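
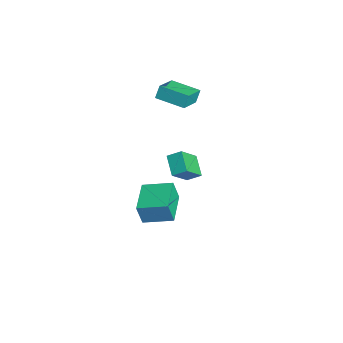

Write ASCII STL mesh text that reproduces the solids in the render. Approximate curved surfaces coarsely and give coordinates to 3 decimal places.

solid 
facet normal -0.663 -0.737 0.132
outer loop
vertex -2.92 -0.609 4.221
vertex -4.105 0.349 3.615
vertex -2.756 -0.895 3.448
endloop
endfacet
facet normal 0.723 -0.584 0.369
outer loop
vertex -1.635 0.351 3.225
vertex -2.92 -0.609 4.221
vertex -2.756 -0.895 3.448
endloop
endfacet
facet normal -0.663 -0.737 0.131
outer loop
vertex -2.756 -0.895 3.448
vertex -4.105 0.349 3.615
vertex -3.941 0.064 2.842
endloop
endfacet
facet normal 0.195 -0.340 -0.920
outer loop
vertex -3.941 0.064 2.842
vertex -1.635 0.351 3.225
vertex -2.756 -0.895 3.448
endloop
endfacet
facet normal -0.195 0.340 0.920
outer loop
vertex -2.92 -0.609 4.221
vertex -2.984 1.595 3.392
vertex -4.105 0.349 3.615
endloop
endfacet
facet normal 0.723 -0.585 0.369
outer loop
vertex -1.799 0.636 3.998
vertex -2.92 -0.609 4.221
vertex -1.635 0.351 3.225
endloop
endfacet
facet normal -0.195 0.340 0.920
outer loop
vertex -1.799 0.636 3.998
vertex -2.984 1.595 3.392
vertex -2.92 -0.609 4.221
endloop
endfacet
facet normal -0.723 0.584 -0.369
outer loop
vertex -4.105 0.349 3.615
vertex -2.984 1.595 3.392
vertex -3.941 0.064 2.842
endloop
endfacet
facet normal 0.195 -0.340 -0.920
outer loop
vertex -2.82 1.309 2.619
vertex -1.635 0.351 3.225
vertex -3.941 0.064 2.842
endloop
endfacet
facet normal -0.722 0.584 -0.369
outer loop
vertex -3.941 0.064 2.842
vertex -2.984 1.595 3.392
vertex -2.82 1.309 2.619
endloop
endfacet
facet normal 0.663 0.737 -0.131
outer loop
vertex -2.82 1.309 2.619
vertex -1.799 0.636 3.998
vertex -1.635 0.351 3.225
endloop
endfacet
facet normal 0.663 0.737 -0.132
outer loop
vertex -2.984 1.595 3.392
vertex -1.799 0.636 3.998
vertex -2.82 1.309 2.619
endloop
endfacet
facet normal -0.411 0.600 -0.686
outer loop
vertex 2.271 -0.084 2.551
vertex 3.336 -0.102 1.897
vertex 1.999 -0.756 2.126
endloop
endfacet
facet normal -0.852 0.014 0.523
outer loop
vertex 2.644 -1.698 3.203
vertex 2.271 -0.084 2.551
vertex 1.999 -0.756 2.126
endloop
endfacet
facet normal -0.411 0.601 -0.686
outer loop
vertex 1.999 -0.756 2.126
vertex 3.336 -0.102 1.897
vertex 3.063 -0.774 1.472
endloop
endfacet
facet normal -0.324 -0.800 -0.505
outer loop
vertex 3.063 -0.774 1.472
vertex 2.644 -1.698 3.203
vertex 1.999 -0.756 2.126
endloop
endfacet
facet normal 0.324 0.800 0.505
outer loop
vertex 2.271 -0.084 2.551
vertex 3.981 -1.044 2.974
vertex 3.336 -0.102 1.897
endloop
endfacet
facet normal -0.852 0.015 0.524
outer loop
vertex 2.917 -1.026 3.628
vertex 2.271 -0.084 2.551
vertex 2.644 -1.698 3.203
endloop
endfacet
facet normal 0.324 0.800 0.505
outer loop
vertex 2.917 -1.026 3.628
vertex 3.981 -1.044 2.974
vertex 2.271 -0.084 2.551
endloop
endfacet
facet normal 0.852 -0.015 -0.523
outer loop
vertex 3.336 -0.102 1.897
vertex 3.981 -1.044 2.974
vertex 3.063 -0.774 1.472
endloop
endfacet
facet normal -0.324 -0.800 -0.505
outer loop
vertex 3.709 -1.716 2.549
vertex 2.644 -1.698 3.203
vertex 3.063 -0.774 1.472
endloop
endfacet
facet normal 0.852 -0.014 -0.523
outer loop
vertex 3.063 -0.774 1.472
vertex 3.981 -1.044 2.974
vertex 3.709 -1.716 2.549
endloop
endfacet
facet normal 0.411 -0.601 0.686
outer loop
vertex 3.709 -1.716 2.549
vertex 2.917 -1.026 3.628
vertex 2.644 -1.698 3.203
endloop
endfacet
facet normal 0.411 -0.600 0.686
outer loop
vertex 3.981 -1.044 2.974
vertex 2.917 -1.026 3.628
vertex 3.709 -1.716 2.549
endloop
endfacet
facet normal -0.919 0.380 0.105
outer loop
vertex -2.09 -1.816 -2.925
vertex -1.417 -0.294 -2.533
vertex -2.098 -1.491 -4.174
endloop
endfacet
facet normal -0.394 -0.890 -0.229
outer loop
vertex -0.223 -2.266 -4.387
vertex -2.09 -1.816 -2.925
vertex -2.098 -1.491 -4.174
endloop
endfacet
facet normal -0.919 0.380 0.104
outer loop
vertex -2.098 -1.491 -4.174
vertex -1.417 -0.294 -2.533
vertex -1.424 0.031 -3.781
endloop
endfacet
facet normal -0.006 0.252 -0.968
outer loop
vertex -1.424 0.031 -3.781
vertex -0.223 -2.266 -4.387
vertex -2.098 -1.491 -4.174
endloop
endfacet
facet normal 0.006 -0.252 0.968
outer loop
vertex -2.09 -1.816 -2.925
vertex 0.458 -1.069 -2.746
vertex -1.417 -0.294 -2.533
endloop
endfacet
facet normal -0.394 -0.890 -0.230
outer loop
vertex -0.216 -2.591 -3.139
vertex -2.09 -1.816 -2.925
vertex -0.223 -2.266 -4.387
endloop
endfacet
facet normal 0.006 -0.253 0.968
outer loop
vertex -0.216 -2.591 -3.139
vertex 0.458 -1.069 -2.746
vertex -2.09 -1.816 -2.925
endloop
endfacet
facet normal 0.394 0.890 0.230
outer loop
vertex -1.417 -0.294 -2.533
vertex 0.458 -1.069 -2.746
vertex -1.424 0.031 -3.781
endloop
endfacet
facet normal -0.006 0.252 -0.968
outer loop
vertex 0.45 -0.744 -3.995
vertex -0.223 -2.266 -4.387
vertex -1.424 0.031 -3.781
endloop
endfacet
facet normal 0.394 0.890 0.229
outer loop
vertex -1.424 0.031 -3.781
vertex 0.458 -1.069 -2.746
vertex 0.45 -0.744 -3.995
endloop
endfacet
facet normal 0.919 -0.380 -0.104
outer loop
vertex 0.45 -0.744 -3.995
vertex -0.216 -2.591 -3.139
vertex -0.223 -2.266 -4.387
endloop
endfacet
facet normal 0.919 -0.380 -0.105
outer loop
vertex 0.458 -1.069 -2.746
vertex -0.216 -2.591 -3.139
vertex 0.45 -0.744 -3.995
endloop
endfacet

endsolid


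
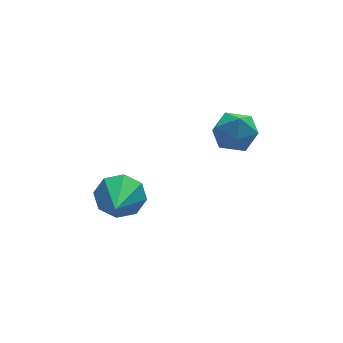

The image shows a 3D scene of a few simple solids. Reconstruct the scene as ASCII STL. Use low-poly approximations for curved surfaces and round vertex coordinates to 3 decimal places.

solid 
facet normal 0.334 0.834 -0.439
outer loop
vertex -1.465 -0.286 -1.378
vertex -1.829 0.165 -0.798
vertex -1.089 -0.178 -0.887
endloop
endfacet
facet normal 0.548 -0.801 -0.243
outer loop
vertex -1.465 -0.286 -1.378
vertex -1.089 -0.178 -0.887
vertex -2.451 -1.385 0.018
endloop
endfacet
facet normal 0.334 0.834 -0.439
outer loop
vertex -1.089 -0.178 -0.887
vertex -1.829 0.165 -0.798
vertex -1.147 0.131 -0.344
endloop
endfacet
facet normal 0.742 -0.545 0.390
outer loop
vertex -1.089 -0.178 -0.887
vertex -1.147 0.131 -0.344
vertex -2.451 -1.385 0.018
endloop
endfacet
facet normal 0.335 0.833 -0.440
outer loop
vertex -1.147 0.131 -0.344
vertex -1.829 0.165 -0.798
vertex -1.604 0.461 -0.067
endloop
endfacet
facet normal 0.428 -0.155 0.891
outer loop
vertex -1.147 0.131 -0.344
vertex -1.604 0.461 -0.067
vertex -2.451 -1.385 0.018
endloop
endfacet
facet normal 0.334 0.833 -0.440
outer loop
vertex -1.604 0.461 -0.067
vertex -1.829 0.165 -0.798
vertex -2.193 0.617 -0.219
endloop
endfacet
facet normal -0.212 0.142 0.967
outer loop
vertex -1.604 0.461 -0.067
vertex -2.193 0.617 -0.219
vertex -2.451 -1.385 0.018
endloop
endfacet
facet normal 0.336 0.833 -0.440
outer loop
vertex -2.193 0.617 -0.219
vertex -1.829 0.165 -0.798
vertex -2.568 0.509 -0.71
endloop
endfacet
facet normal -0.801 0.171 0.574
outer loop
vertex -2.193 0.617 -0.219
vertex -2.568 0.509 -0.71
vertex -2.451 -1.385 0.018
endloop
endfacet
facet normal 0.335 0.833 -0.440
outer loop
vertex -2.568 0.509 -0.71
vertex -1.829 0.165 -0.798
vertex -2.51 0.199 -1.253
endloop
endfacet
facet normal -0.995 -0.084 -0.058
outer loop
vertex -2.568 0.509 -0.71
vertex -2.51 0.199 -1.253
vertex -2.451 -1.385 0.018
endloop
endfacet
facet normal 0.335 0.834 -0.439
outer loop
vertex -2.51 0.199 -1.253
vertex -1.829 0.165 -0.798
vertex -2.053 -0.13 -1.53
endloop
endfacet
facet normal -0.680 -0.474 -0.559
outer loop
vertex -2.51 0.199 -1.253
vertex -2.053 -0.13 -1.53
vertex -2.451 -1.385 0.018
endloop
endfacet
facet normal 0.335 0.834 -0.439
outer loop
vertex -2.053 -0.13 -1.53
vertex -1.829 0.165 -0.798
vertex -1.465 -0.286 -1.378
endloop
endfacet
facet normal -0.040 -0.771 -0.635
outer loop
vertex -2.053 -0.13 -1.53
vertex -1.465 -0.286 -1.378
vertex -2.451 -1.385 0.018
endloop
endfacet
facet normal -0.242 0.967 0.076
outer loop
vertex 1.413 -0.861 2.528
vertex 0.659 -1.052 2.554
vertex 1.07 -1.001 3.212
endloop
endfacet
facet normal 0.395 0.841 0.370
outer loop
vertex 1.413 -0.861 2.528
vertex 1.07 -1.001 3.212
vertex 1.785 -1.275 3.072
endloop
endfacet
facet normal 0.818 0.560 -0.133
outer loop
vertex 1.413 -0.861 2.528
vertex 1.785 -1.275 3.072
vertex 1.815 -1.496 2.327
endloop
endfacet
facet normal 0.442 0.513 -0.736
outer loop
vertex 1.413 -0.861 2.528
vertex 1.815 -1.496 2.327
vertex 1.12 -1.358 2.006
endloop
endfacet
facet normal -0.215 0.765 -0.608
outer loop
vertex 1.413 -0.861 2.528
vertex 1.12 -1.358 2.006
vertex 0.659 -1.052 2.554
endloop
endfacet
facet normal 0.308 0.353 0.883
outer loop
vertex 1.785 -1.275 3.072
vertex 1.07 -1.001 3.212
vertex 1.26 -1.722 3.434
endloop
endfacet
facet normal -0.723 0.557 0.408
outer loop
vertex 1.07 -1.001 3.212
vertex 0.659 -1.052 2.554
vertex 0.565 -1.584 3.113
endloop
endfacet
facet normal -0.678 0.230 -0.699
outer loop
vertex 0.659 -1.052 2.554
vertex 1.12 -1.358 2.006
vertex 0.595 -1.805 2.368
endloop
endfacet
facet normal 0.383 -0.178 -0.906
outer loop
vertex 1.12 -1.358 2.006
vertex 1.815 -1.496 2.327
vertex 1.31 -2.079 2.228
endloop
endfacet
facet normal 0.992 -0.102 0.070
outer loop
vertex 1.815 -1.496 2.327
vertex 1.785 -1.275 3.072
vertex 1.721 -2.028 2.886
endloop
endfacet
facet normal -0.442 -0.513 0.736
outer loop
vertex 0.967 -2.219 2.912
vertex 1.26 -1.722 3.434
vertex 0.565 -1.584 3.113
endloop
endfacet
facet normal -0.818 -0.560 0.133
outer loop
vertex 0.967 -2.219 2.912
vertex 0.565 -1.584 3.113
vertex 0.595 -1.805 2.368
endloop
endfacet
facet normal -0.395 -0.841 -0.370
outer loop
vertex 0.967 -2.219 2.912
vertex 0.595 -1.805 2.368
vertex 1.31 -2.079 2.228
endloop
endfacet
facet normal 0.242 -0.967 -0.076
outer loop
vertex 0.967 -2.219 2.912
vertex 1.31 -2.079 2.228
vertex 1.721 -2.028 2.886
endloop
endfacet
facet normal 0.215 -0.765 0.608
outer loop
vertex 0.967 -2.219 2.912
vertex 1.721 -2.028 2.886
vertex 1.26 -1.722 3.434
endloop
endfacet
facet normal -0.383 0.178 0.906
outer loop
vertex 0.565 -1.584 3.113
vertex 1.26 -1.722 3.434
vertex 1.07 -1.001 3.212
endloop
endfacet
facet normal -0.992 0.102 -0.070
outer loop
vertex 0.595 -1.805 2.368
vertex 0.565 -1.584 3.113
vertex 0.659 -1.052 2.554
endloop
endfacet
facet normal -0.308 -0.353 -0.883
outer loop
vertex 1.31 -2.079 2.228
vertex 0.595 -1.805 2.368
vertex 1.12 -1.358 2.006
endloop
endfacet
facet normal 0.723 -0.557 -0.408
outer loop
vertex 1.721 -2.028 2.886
vertex 1.31 -2.079 2.228
vertex 1.815 -1.496 2.327
endloop
endfacet
facet normal 0.678 -0.230 0.699
outer loop
vertex 1.26 -1.722 3.434
vertex 1.721 -2.028 2.886
vertex 1.785 -1.275 3.072
endloop
endfacet

endsolid


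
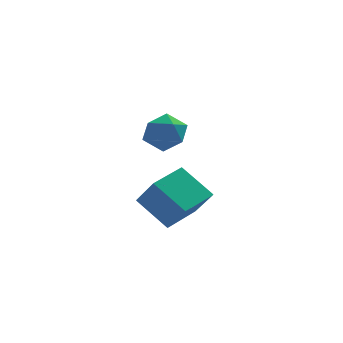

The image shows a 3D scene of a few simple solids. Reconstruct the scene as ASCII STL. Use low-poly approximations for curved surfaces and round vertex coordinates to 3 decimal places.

solid 
facet normal -0.352 0.502 -0.790
outer loop
vertex -0.145 2.808 -2.949
vertex 1.186 4.102 -2.72
vertex 1.047 1.791 -4.126
endloop
endfacet
facet normal -0.711 -0.692 -0.122
outer loop
vertex 1.674 0.898 -2.72
vertex -0.145 2.808 -2.949
vertex 1.047 1.791 -4.126
endloop
endfacet
facet normal -0.352 0.502 -0.790
outer loop
vertex 1.047 1.791 -4.126
vertex 1.186 4.102 -2.72
vertex 2.378 3.085 -3.897
endloop
endfacet
facet normal 0.608 -0.519 -0.601
outer loop
vertex 2.378 3.085 -3.897
vertex 1.674 0.898 -2.72
vertex 1.047 1.791 -4.126
endloop
endfacet
facet normal -0.608 0.519 0.601
outer loop
vertex -0.145 2.808 -2.949
vertex 1.813 3.209 -1.314
vertex 1.186 4.102 -2.72
endloop
endfacet
facet normal -0.711 -0.692 -0.122
outer loop
vertex 0.482 1.915 -1.543
vertex -0.145 2.808 -2.949
vertex 1.674 0.898 -2.72
endloop
endfacet
facet normal -0.608 0.519 0.601
outer loop
vertex 0.482 1.915 -1.543
vertex 1.813 3.209 -1.314
vertex -0.145 2.808 -2.949
endloop
endfacet
facet normal 0.711 0.692 0.122
outer loop
vertex 1.186 4.102 -2.72
vertex 1.813 3.209 -1.314
vertex 2.378 3.085 -3.897
endloop
endfacet
facet normal 0.608 -0.519 -0.601
outer loop
vertex 3.005 2.192 -2.491
vertex 1.674 0.898 -2.72
vertex 2.378 3.085 -3.897
endloop
endfacet
facet normal 0.711 0.692 0.122
outer loop
vertex 2.378 3.085 -3.897
vertex 1.813 3.209 -1.314
vertex 3.005 2.192 -2.491
endloop
endfacet
facet normal 0.352 -0.502 0.790
outer loop
vertex 3.005 2.192 -2.491
vertex 0.482 1.915 -1.543
vertex 1.674 0.898 -2.72
endloop
endfacet
facet normal 0.352 -0.502 0.790
outer loop
vertex 1.813 3.209 -1.314
vertex 0.482 1.915 -1.543
vertex 3.005 2.192 -2.491
endloop
endfacet
facet normal -0.503 0.392 0.770
outer loop
vertex 0.232 1.557 2.099
vertex 0.166 0.633 2.526
vertex 0.96 1.237 2.737
endloop
endfacet
facet normal -0.049 0.869 0.492
outer loop
vertex 0.232 1.557 2.099
vertex 0.96 1.237 2.737
vertex 1.212 1.735 1.883
endloop
endfacet
facet normal -0.217 0.956 -0.196
outer loop
vertex 0.232 1.557 2.099
vertex 1.212 1.735 1.883
vertex 0.574 1.439 1.145
endloop
endfacet
facet normal -0.773 0.534 -0.343
outer loop
vertex 0.232 1.557 2.099
vertex 0.574 1.439 1.145
vertex -0.073 0.758 1.543
endloop
endfacet
facet normal -0.949 0.185 0.254
outer loop
vertex 0.232 1.557 2.099
vertex -0.073 0.758 1.543
vertex 0.166 0.633 2.526
endloop
endfacet
facet normal 0.608 0.595 0.526
outer loop
vertex 1.212 1.735 1.883
vertex 0.96 1.237 2.737
vertex 1.753 0.922 2.177
endloop
endfacet
facet normal -0.125 -0.177 0.976
outer loop
vertex 0.96 1.237 2.737
vertex 0.166 0.633 2.526
vertex 1.106 0.241 2.575
endloop
endfacet
facet normal -0.847 -0.513 0.141
outer loop
vertex 0.166 0.633 2.526
vertex -0.073 0.758 1.543
vertex 0.468 -0.055 1.837
endloop
endfacet
facet normal -0.562 0.052 -0.825
outer loop
vertex -0.073 0.758 1.543
vertex 0.574 1.439 1.145
vertex 0.72 0.443 0.983
endloop
endfacet
facet normal 0.337 0.736 -0.587
outer loop
vertex 0.574 1.439 1.145
vertex 1.212 1.735 1.883
vertex 1.514 1.047 1.194
endloop
endfacet
facet normal 0.773 -0.534 0.343
outer loop
vertex 1.448 0.123 1.621
vertex 1.753 0.922 2.177
vertex 1.106 0.241 2.575
endloop
endfacet
facet normal 0.217 -0.956 0.196
outer loop
vertex 1.448 0.123 1.621
vertex 1.106 0.241 2.575
vertex 0.468 -0.055 1.837
endloop
endfacet
facet normal 0.049 -0.869 -0.492
outer loop
vertex 1.448 0.123 1.621
vertex 0.468 -0.055 1.837
vertex 0.72 0.443 0.983
endloop
endfacet
facet normal 0.503 -0.392 -0.770
outer loop
vertex 1.448 0.123 1.621
vertex 0.72 0.443 0.983
vertex 1.514 1.047 1.194
endloop
endfacet
facet normal 0.949 -0.185 -0.254
outer loop
vertex 1.448 0.123 1.621
vertex 1.514 1.047 1.194
vertex 1.753 0.922 2.177
endloop
endfacet
facet normal 0.562 -0.052 0.825
outer loop
vertex 1.106 0.241 2.575
vertex 1.753 0.922 2.177
vertex 0.96 1.237 2.737
endloop
endfacet
facet normal -0.337 -0.736 0.587
outer loop
vertex 0.468 -0.055 1.837
vertex 1.106 0.241 2.575
vertex 0.166 0.633 2.526
endloop
endfacet
facet normal -0.608 -0.595 -0.526
outer loop
vertex 0.72 0.443 0.983
vertex 0.468 -0.055 1.837
vertex -0.073 0.758 1.543
endloop
endfacet
facet normal 0.125 0.177 -0.976
outer loop
vertex 1.514 1.047 1.194
vertex 0.72 0.443 0.983
vertex 0.574 1.439 1.145
endloop
endfacet
facet normal 0.847 0.513 -0.141
outer loop
vertex 1.753 0.922 2.177
vertex 1.514 1.047 1.194
vertex 1.212 1.735 1.883
endloop
endfacet

endsolid


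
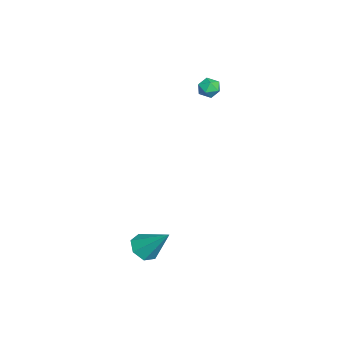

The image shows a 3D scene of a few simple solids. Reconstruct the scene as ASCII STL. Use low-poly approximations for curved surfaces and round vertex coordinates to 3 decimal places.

solid 
facet normal -0.751 0.375 0.544
outer loop
vertex -3.475 0.587 2.128
vertex -3.238 0.313 2.644
vertex -3.06 0.897 2.487
endloop
endfacet
facet normal -0.596 0.803 -0.005
outer loop
vertex -3.475 0.587 2.128
vertex -3.06 0.897 2.487
vertex -3.016 0.926 1.858
endloop
endfacet
facet normal -0.672 0.427 -0.606
outer loop
vertex -3.475 0.587 2.128
vertex -3.016 0.926 1.858
vertex -3.168 0.359 1.627
endloop
endfacet
facet normal -0.873 -0.233 -0.429
outer loop
vertex -3.475 0.587 2.128
vertex -3.168 0.359 1.627
vertex -3.305 -0.02 2.112
endloop
endfacet
facet normal -0.922 -0.266 0.282
outer loop
vertex -3.475 0.587 2.128
vertex -3.305 -0.02 2.112
vertex -3.238 0.313 2.644
endloop
endfacet
facet normal 0.091 0.994 0.052
outer loop
vertex -3.016 0.926 1.858
vertex -3.06 0.897 2.487
vertex -2.495 0.86 2.208
endloop
endfacet
facet normal -0.160 0.301 0.940
outer loop
vertex -3.06 0.897 2.487
vertex -3.238 0.313 2.644
vertex -2.632 0.481 2.693
endloop
endfacet
facet normal -0.440 -0.735 0.516
outer loop
vertex -3.238 0.313 2.644
vertex -3.305 -0.02 2.112
vertex -2.784 -0.086 2.462
endloop
endfacet
facet normal -0.359 -0.684 -0.636
outer loop
vertex -3.305 -0.02 2.112
vertex -3.168 0.359 1.627
vertex -2.74 -0.057 1.833
endloop
endfacet
facet normal -0.032 0.384 -0.923
outer loop
vertex -3.168 0.359 1.627
vertex -3.016 0.926 1.858
vertex -2.562 0.527 1.676
endloop
endfacet
facet normal 0.873 0.233 0.429
outer loop
vertex -2.325 0.253 2.192
vertex -2.495 0.86 2.208
vertex -2.632 0.481 2.693
endloop
endfacet
facet normal 0.672 -0.427 0.606
outer loop
vertex -2.325 0.253 2.192
vertex -2.632 0.481 2.693
vertex -2.784 -0.086 2.462
endloop
endfacet
facet normal 0.596 -0.803 0.005
outer loop
vertex -2.325 0.253 2.192
vertex -2.784 -0.086 2.462
vertex -2.74 -0.057 1.833
endloop
endfacet
facet normal 0.751 -0.375 -0.544
outer loop
vertex -2.325 0.253 2.192
vertex -2.74 -0.057 1.833
vertex -2.562 0.527 1.676
endloop
endfacet
facet normal 0.922 0.266 -0.282
outer loop
vertex -2.325 0.253 2.192
vertex -2.562 0.527 1.676
vertex -2.495 0.86 2.208
endloop
endfacet
facet normal 0.359 0.684 0.636
outer loop
vertex -2.632 0.481 2.693
vertex -2.495 0.86 2.208
vertex -3.06 0.897 2.487
endloop
endfacet
facet normal 0.032 -0.384 0.923
outer loop
vertex -2.784 -0.086 2.462
vertex -2.632 0.481 2.693
vertex -3.238 0.313 2.644
endloop
endfacet
facet normal -0.091 -0.994 -0.052
outer loop
vertex -2.74 -0.057 1.833
vertex -2.784 -0.086 2.462
vertex -3.305 -0.02 2.112
endloop
endfacet
facet normal 0.160 -0.301 -0.940
outer loop
vertex -2.562 0.527 1.676
vertex -2.74 -0.057 1.833
vertex -3.168 0.359 1.627
endloop
endfacet
facet normal 0.440 0.735 -0.516
outer loop
vertex -2.495 0.86 2.208
vertex -2.562 0.527 1.676
vertex -3.016 0.926 1.858
endloop
endfacet
facet normal -0.313 -0.611 -0.727
outer loop
vertex 4.079 -2.955 -4.368
vertex 3.467 -2.462 -4.519
vertex 4.201 -2.459 -4.838
endloop
endfacet
facet normal 0.983 -0.097 0.153
outer loop
vertex 4.079 -2.955 -4.368
vertex 4.201 -2.459 -4.838
vertex 4.053 -1.318 -3.161
endloop
endfacet
facet normal -0.313 -0.612 -0.727
outer loop
vertex 4.201 -2.459 -4.838
vertex 3.467 -2.462 -4.519
vertex 3.77 -1.965 -5.068
endloop
endfacet
facet normal 0.784 0.544 -0.301
outer loop
vertex 4.201 -2.459 -4.838
vertex 3.77 -1.965 -5.068
vertex 4.053 -1.318 -3.161
endloop
endfacet
facet normal -0.312 -0.612 -0.726
outer loop
vertex 3.77 -1.965 -5.068
vertex 3.467 -2.462 -4.519
vertex 3.111 -1.846 -4.885
endloop
endfacet
facet normal 0.078 0.941 -0.331
outer loop
vertex 3.77 -1.965 -5.068
vertex 3.111 -1.846 -4.885
vertex 4.053 -1.318 -3.161
endloop
endfacet
facet normal -0.313 -0.612 -0.726
outer loop
vertex 3.111 -1.846 -4.885
vertex 3.467 -2.462 -4.519
vertex 2.72 -2.19 -4.426
endloop
endfacet
facet normal -0.600 0.795 0.085
outer loop
vertex 3.111 -1.846 -4.885
vertex 2.72 -2.19 -4.426
vertex 4.053 -1.318 -3.161
endloop
endfacet
facet normal -0.313 -0.612 -0.727
outer loop
vertex 2.72 -2.19 -4.426
vertex 3.467 -2.462 -4.519
vertex 2.892 -2.739 -4.038
endloop
endfacet
facet normal -0.743 0.215 0.634
outer loop
vertex 2.72 -2.19 -4.426
vertex 2.892 -2.739 -4.038
vertex 4.053 -1.318 -3.161
endloop
endfacet
facet normal -0.313 -0.611 -0.727
outer loop
vertex 2.892 -2.739 -4.038
vertex 3.467 -2.462 -4.519
vertex 3.497 -3.08 -4.012
endloop
endfacet
facet normal -0.241 -0.359 0.902
outer loop
vertex 2.892 -2.739 -4.038
vertex 3.497 -3.08 -4.012
vertex 4.053 -1.318 -3.161
endloop
endfacet
facet normal -0.313 -0.611 -0.727
outer loop
vertex 3.497 -3.08 -4.012
vertex 3.467 -2.462 -4.519
vertex 4.079 -2.955 -4.368
endloop
endfacet
facet normal 0.528 -0.499 0.688
outer loop
vertex 3.497 -3.08 -4.012
vertex 4.079 -2.955 -4.368
vertex 4.053 -1.318 -3.161
endloop
endfacet

endsolid


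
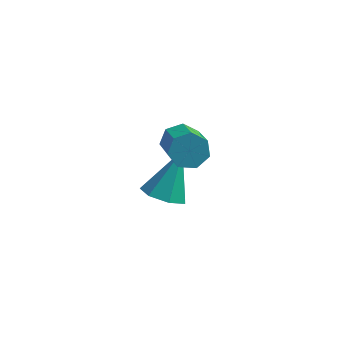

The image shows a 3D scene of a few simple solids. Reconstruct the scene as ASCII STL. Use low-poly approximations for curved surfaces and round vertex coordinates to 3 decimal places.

solid 
facet normal -0.185 -0.533 -0.825
outer loop
vertex 2.999 1.019 -4.295
vertex 2.113 1.264 -4.255
vertex 2.807 1.689 -4.685
endloop
endfacet
facet normal 0.955 0.295 0.036
outer loop
vertex 2.999 1.019 -4.295
vertex 2.807 1.689 -4.685
vertex 2.507 2.396 -2.505
endloop
endfacet
facet normal -0.185 -0.533 -0.826
outer loop
vertex 2.807 1.689 -4.685
vertex 2.113 1.264 -4.255
vertex 2.093 2.039 -4.751
endloop
endfacet
facet normal 0.446 0.868 -0.220
outer loop
vertex 2.807 1.689 -4.685
vertex 2.093 2.039 -4.751
vertex 2.507 2.396 -2.505
endloop
endfacet
facet normal -0.186 -0.533 -0.825
outer loop
vertex 2.093 2.039 -4.751
vertex 2.113 1.264 -4.255
vertex 1.394 1.806 -4.443
endloop
endfacet
facet normal -0.348 0.934 -0.084
outer loop
vertex 2.093 2.039 -4.751
vertex 1.394 1.806 -4.443
vertex 2.507 2.396 -2.505
endloop
endfacet
facet normal -0.186 -0.534 -0.825
outer loop
vertex 1.394 1.806 -4.443
vertex 2.113 1.264 -4.255
vertex 1.237 1.165 -3.993
endloop
endfacet
facet normal -0.829 0.443 0.341
outer loop
vertex 1.394 1.806 -4.443
vertex 1.237 1.165 -3.993
vertex 2.507 2.396 -2.505
endloop
endfacet
facet normal -0.186 -0.534 -0.825
outer loop
vertex 1.237 1.165 -3.993
vertex 2.113 1.264 -4.255
vertex 1.74 0.599 -3.74
endloop
endfacet
facet normal -0.635 -0.235 0.736
outer loop
vertex 1.237 1.165 -3.993
vertex 1.74 0.599 -3.74
vertex 2.507 2.396 -2.505
endloop
endfacet
facet normal -0.186 -0.534 -0.825
outer loop
vertex 1.74 0.599 -3.74
vertex 2.113 1.264 -4.255
vertex 2.525 0.534 -3.875
endloop
endfacet
facet normal 0.089 -0.590 0.803
outer loop
vertex 1.74 0.599 -3.74
vertex 2.525 0.534 -3.875
vertex 2.507 2.396 -2.505
endloop
endfacet
facet normal -0.185 -0.534 -0.825
outer loop
vertex 2.525 0.534 -3.875
vertex 2.113 1.264 -4.255
vertex 2.999 1.019 -4.295
endloop
endfacet
facet normal 0.796 -0.353 0.491
outer loop
vertex 2.525 0.534 -3.875
vertex 2.999 1.019 -4.295
vertex 2.507 2.396 -2.505
endloop
endfacet
facet normal -0.381 0.762 -0.523
outer loop
vertex 3.222 0.556 -1.015
vertex 2.885 0.819 -0.386
vertex 3.577 0.98 -0.656
endloop
endfacet
facet normal 0.751 -0.074 -0.656
outer loop
vertex 3.222 0.556 -1.015
vertex 3.577 0.98 -0.656
vertex 3.932 -0.861 -0.042
endloop
endfacet
facet normal 0.751 -0.074 -0.656
outer loop
vertex 3.932 -0.861 -0.042
vertex 3.577 0.98 -0.656
vertex 4.287 -0.437 0.317
endloop
endfacet
facet normal 0.382 -0.762 0.523
outer loop
vertex 3.932 -0.861 -0.042
vertex 4.287 -0.437 0.317
vertex 3.595 -0.599 0.586
endloop
endfacet
facet normal -0.381 0.762 -0.523
outer loop
vertex 3.577 0.98 -0.656
vertex 2.885 0.819 -0.386
vertex 3.411 1.283 -0.094
endloop
endfacet
facet normal 0.889 0.457 0.016
outer loop
vertex 3.577 0.98 -0.656
vertex 3.411 1.283 -0.094
vertex 4.287 -0.437 0.317
endloop
endfacet
facet normal 0.889 0.457 0.016
outer loop
vertex 4.287 -0.437 0.317
vertex 3.411 1.283 -0.094
vertex 4.121 -0.134 0.879
endloop
endfacet
facet normal 0.382 -0.762 0.523
outer loop
vertex 4.287 -0.437 0.317
vertex 4.121 -0.134 0.879
vertex 3.595 -0.599 0.586
endloop
endfacet
facet normal -0.382 0.762 -0.523
outer loop
vertex 3.411 1.283 -0.094
vertex 2.885 0.819 -0.386
vertex 2.849 1.236 0.248
endloop
endfacet
facet normal 0.358 0.644 0.676
outer loop
vertex 3.411 1.283 -0.094
vertex 2.849 1.236 0.248
vertex 4.121 -0.134 0.879
endloop
endfacet
facet normal 0.357 0.643 0.677
outer loop
vertex 4.121 -0.134 0.879
vertex 2.849 1.236 0.248
vertex 3.559 -0.182 1.221
endloop
endfacet
facet normal 0.383 -0.762 0.522
outer loop
vertex 4.121 -0.134 0.879
vertex 3.559 -0.182 1.221
vertex 3.595 -0.599 0.586
endloop
endfacet
facet normal -0.381 0.762 -0.523
outer loop
vertex 2.849 1.236 0.248
vertex 2.885 0.819 -0.386
vertex 2.314 0.875 0.112
endloop
endfacet
facet normal -0.443 0.346 0.827
outer loop
vertex 2.849 1.236 0.248
vertex 2.314 0.875 0.112
vertex 3.559 -0.182 1.221
endloop
endfacet
facet normal -0.443 0.346 0.827
outer loop
vertex 3.559 -0.182 1.221
vertex 2.314 0.875 0.112
vertex 3.024 -0.543 1.085
endloop
endfacet
facet normal 0.382 -0.763 0.522
outer loop
vertex 3.559 -0.182 1.221
vertex 3.024 -0.543 1.085
vertex 3.595 -0.599 0.586
endloop
endfacet
facet normal -0.382 0.762 -0.524
outer loop
vertex 2.314 0.875 0.112
vertex 2.885 0.819 -0.386
vertex 2.209 0.471 -0.399
endloop
endfacet
facet normal -0.910 -0.212 0.355
outer loop
vertex 2.314 0.875 0.112
vertex 2.209 0.471 -0.399
vertex 3.024 -0.543 1.085
endloop
endfacet
facet normal -0.910 -0.213 0.355
outer loop
vertex 3.024 -0.543 1.085
vertex 2.209 0.471 -0.399
vertex 2.919 -0.946 0.574
endloop
endfacet
facet normal 0.382 -0.762 0.523
outer loop
vertex 3.024 -0.543 1.085
vertex 2.919 -0.946 0.574
vertex 3.595 -0.599 0.586
endloop
endfacet
facet normal -0.382 0.762 -0.522
outer loop
vertex 2.209 0.471 -0.399
vertex 2.885 0.819 -0.386
vertex 2.613 0.33 -0.901
endloop
endfacet
facet normal -0.692 -0.611 -0.385
outer loop
vertex 2.209 0.471 -0.399
vertex 2.613 0.33 -0.901
vertex 2.919 -0.946 0.574
endloop
endfacet
facet normal -0.692 -0.611 -0.385
outer loop
vertex 2.919 -0.946 0.574
vertex 2.613 0.33 -0.901
vertex 3.323 -1.088 0.072
endloop
endfacet
facet normal 0.382 -0.762 0.523
outer loop
vertex 2.919 -0.946 0.574
vertex 3.323 -1.088 0.072
vertex 3.595 -0.599 0.586
endloop
endfacet
facet normal -0.381 0.763 -0.523
outer loop
vertex 2.613 0.33 -0.901
vertex 2.885 0.819 -0.386
vertex 3.222 0.556 -1.015
endloop
endfacet
facet normal 0.047 -0.549 -0.835
outer loop
vertex 2.613 0.33 -0.901
vertex 3.222 0.556 -1.015
vertex 3.323 -1.088 0.072
endloop
endfacet
facet normal 0.048 -0.549 -0.835
outer loop
vertex 3.323 -1.088 0.072
vertex 3.222 0.556 -1.015
vertex 3.932 -0.861 -0.042
endloop
endfacet
facet normal 0.382 -0.762 0.523
outer loop
vertex 3.323 -1.088 0.072
vertex 3.932 -0.861 -0.042
vertex 3.595 -0.599 0.586
endloop
endfacet

endsolid


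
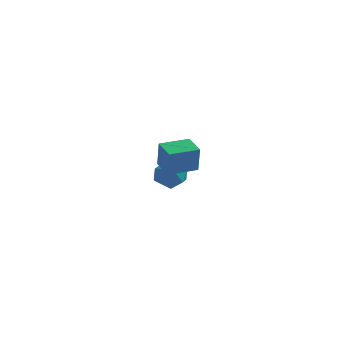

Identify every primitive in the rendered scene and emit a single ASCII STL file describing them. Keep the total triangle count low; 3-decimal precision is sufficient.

solid 
facet normal -0.702 0.669 0.244
outer loop
vertex -0.763 -3.645 2.278
vertex 0.396 -2.46 2.366
vertex -0.982 -3.317 0.748
endloop
endfacet
facet normal -0.698 -0.714 -0.053
outer loop
vertex -0.076 -4.18 0.434
vertex -0.763 -3.645 2.278
vertex -0.982 -3.317 0.748
endloop
endfacet
facet normal -0.702 0.669 0.244
outer loop
vertex -0.982 -3.317 0.748
vertex 0.396 -2.46 2.366
vertex 0.177 -2.132 0.836
endloop
endfacet
facet normal -0.138 0.207 -0.968
outer loop
vertex 0.177 -2.132 0.836
vertex -0.076 -4.18 0.434
vertex -0.982 -3.317 0.748
endloop
endfacet
facet normal 0.138 -0.207 0.968
outer loop
vertex -0.763 -3.645 2.278
vertex 1.302 -3.323 2.052
vertex 0.396 -2.46 2.366
endloop
endfacet
facet normal -0.698 -0.714 -0.053
outer loop
vertex 0.143 -4.508 1.964
vertex -0.763 -3.645 2.278
vertex -0.076 -4.18 0.434
endloop
endfacet
facet normal 0.138 -0.207 0.968
outer loop
vertex 0.143 -4.508 1.964
vertex 1.302 -3.323 2.052
vertex -0.763 -3.645 2.278
endloop
endfacet
facet normal 0.698 0.714 0.053
outer loop
vertex 0.396 -2.46 2.366
vertex 1.302 -3.323 2.052
vertex 0.177 -2.132 0.836
endloop
endfacet
facet normal -0.138 0.207 -0.968
outer loop
vertex 1.083 -2.995 0.522
vertex -0.076 -4.18 0.434
vertex 0.177 -2.132 0.836
endloop
endfacet
facet normal 0.698 0.714 0.053
outer loop
vertex 0.177 -2.132 0.836
vertex 1.302 -3.323 2.052
vertex 1.083 -2.995 0.522
endloop
endfacet
facet normal 0.702 -0.669 -0.244
outer loop
vertex 1.083 -2.995 0.522
vertex 0.143 -4.508 1.964
vertex -0.076 -4.18 0.434
endloop
endfacet
facet normal 0.702 -0.669 -0.244
outer loop
vertex 1.302 -3.323 2.052
vertex 0.143 -4.508 1.964
vertex 1.083 -2.995 0.522
endloop
endfacet
facet normal -0.656 0.012 0.754
outer loop
vertex -3.798 3.643 -2.266
vertex -3.587 2.589 -2.065
vertex -3.002 3.368 -1.569
endloop
endfacet
facet normal -0.358 0.654 0.667
outer loop
vertex -3.798 3.643 -2.266
vertex -3.002 3.368 -1.569
vertex -2.846 4.181 -2.283
endloop
endfacet
facet normal -0.492 0.871 0.000
outer loop
vertex -3.798 3.643 -2.266
vertex -2.846 4.181 -2.283
vertex -3.335 3.905 -3.221
endloop
endfacet
facet normal -0.874 0.363 -0.324
outer loop
vertex -3.798 3.643 -2.266
vertex -3.335 3.905 -3.221
vertex -3.793 2.921 -3.087
endloop
endfacet
facet normal -0.975 -0.168 0.142
outer loop
vertex -3.798 3.643 -2.266
vertex -3.793 2.921 -3.087
vertex -3.587 2.589 -2.065
endloop
endfacet
facet normal 0.349 0.580 0.736
outer loop
vertex -2.846 4.181 -2.283
vertex -3.002 3.368 -1.569
vertex -2.047 3.459 -2.093
endloop
endfacet
facet normal -0.134 -0.458 0.879
outer loop
vertex -3.002 3.368 -1.569
vertex -3.587 2.589 -2.065
vertex -2.505 2.475 -1.959
endloop
endfacet
facet normal -0.651 -0.750 -0.112
outer loop
vertex -3.587 2.589 -2.065
vertex -3.793 2.921 -3.087
vertex -2.994 2.199 -2.897
endloop
endfacet
facet normal -0.486 0.108 -0.867
outer loop
vertex -3.793 2.921 -3.087
vertex -3.335 3.905 -3.221
vertex -2.838 3.012 -3.611
endloop
endfacet
facet normal 0.132 0.930 -0.342
outer loop
vertex -3.335 3.905 -3.221
vertex -2.846 4.181 -2.283
vertex -2.253 3.791 -3.115
endloop
endfacet
facet normal 0.874 -0.363 0.324
outer loop
vertex -2.042 2.737 -2.914
vertex -2.047 3.459 -2.093
vertex -2.505 2.475 -1.959
endloop
endfacet
facet normal 0.492 -0.871 -0.000
outer loop
vertex -2.042 2.737 -2.914
vertex -2.505 2.475 -1.959
vertex -2.994 2.199 -2.897
endloop
endfacet
facet normal 0.358 -0.654 -0.667
outer loop
vertex -2.042 2.737 -2.914
vertex -2.994 2.199 -2.897
vertex -2.838 3.012 -3.611
endloop
endfacet
facet normal 0.656 -0.012 -0.754
outer loop
vertex -2.042 2.737 -2.914
vertex -2.838 3.012 -3.611
vertex -2.253 3.791 -3.115
endloop
endfacet
facet normal 0.975 0.168 -0.142
outer loop
vertex -2.042 2.737 -2.914
vertex -2.253 3.791 -3.115
vertex -2.047 3.459 -2.093
endloop
endfacet
facet normal 0.486 -0.108 0.867
outer loop
vertex -2.505 2.475 -1.959
vertex -2.047 3.459 -2.093
vertex -3.002 3.368 -1.569
endloop
endfacet
facet normal -0.132 -0.930 0.342
outer loop
vertex -2.994 2.199 -2.897
vertex -2.505 2.475 -1.959
vertex -3.587 2.589 -2.065
endloop
endfacet
facet normal -0.349 -0.580 -0.736
outer loop
vertex -2.838 3.012 -3.611
vertex -2.994 2.199 -2.897
vertex -3.793 2.921 -3.087
endloop
endfacet
facet normal 0.134 0.458 -0.879
outer loop
vertex -2.253 3.791 -3.115
vertex -2.838 3.012 -3.611
vertex -3.335 3.905 -3.221
endloop
endfacet
facet normal 0.651 0.750 0.112
outer loop
vertex -2.047 3.459 -2.093
vertex -2.253 3.791 -3.115
vertex -2.846 4.181 -2.283
endloop
endfacet

endsolid


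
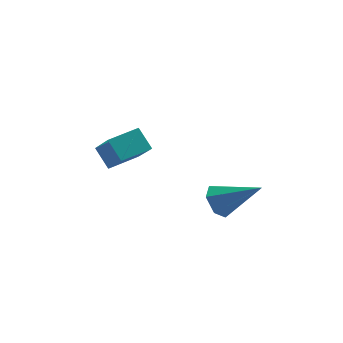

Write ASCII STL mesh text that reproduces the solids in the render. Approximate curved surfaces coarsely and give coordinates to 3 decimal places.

solid 
facet normal -0.826 0.180 -0.534
outer loop
vertex 3.548 0.65 -3.144
vertex 3.079 0.226 -2.561
vertex 3.208 1.072 -2.476
endloop
endfacet
facet normal 0.647 0.749 -0.144
outer loop
vertex 3.548 0.65 -3.144
vertex 3.208 1.072 -2.476
vertex 4.881 -0.166 -1.399
endloop
endfacet
facet normal -0.827 0.180 -0.533
outer loop
vertex 3.208 1.072 -2.476
vertex 3.079 0.226 -2.561
vertex 2.74 0.648 -1.893
endloop
endfacet
facet normal 0.134 0.747 0.651
outer loop
vertex 3.208 1.072 -2.476
vertex 2.74 0.648 -1.893
vertex 4.881 -0.166 -1.399
endloop
endfacet
facet normal -0.826 0.181 -0.533
outer loop
vertex 2.74 0.648 -1.893
vertex 3.079 0.226 -2.561
vertex 2.61 -0.198 -1.978
endloop
endfacet
facet normal -0.246 -0.059 0.967
outer loop
vertex 2.74 0.648 -1.893
vertex 2.61 -0.198 -1.978
vertex 4.881 -0.166 -1.399
endloop
endfacet
facet normal -0.826 0.180 -0.534
outer loop
vertex 2.61 -0.198 -1.978
vertex 3.079 0.226 -2.561
vertex 2.95 -0.62 -2.647
endloop
endfacet
facet normal -0.112 -0.865 0.489
outer loop
vertex 2.61 -0.198 -1.978
vertex 2.95 -0.62 -2.647
vertex 4.881 -0.166 -1.399
endloop
endfacet
facet normal -0.826 0.180 -0.534
outer loop
vertex 2.95 -0.62 -2.647
vertex 3.079 0.226 -2.561
vertex 3.419 -0.196 -3.23
endloop
endfacet
facet normal 0.401 -0.864 -0.306
outer loop
vertex 2.95 -0.62 -2.647
vertex 3.419 -0.196 -3.23
vertex 4.881 -0.166 -1.399
endloop
endfacet
facet normal -0.826 0.180 -0.534
outer loop
vertex 3.419 -0.196 -3.23
vertex 3.079 0.226 -2.561
vertex 3.548 0.65 -3.144
endloop
endfacet
facet normal 0.781 -0.056 -0.622
outer loop
vertex 3.419 -0.196 -3.23
vertex 3.548 0.65 -3.144
vertex 4.881 -0.166 -1.399
endloop
endfacet
facet normal -0.822 -0.550 -0.146
outer loop
vertex -0.967 2.495 -1.63
vertex -1.556 3.141 -0.751
vertex -1.598 3.806 -3.016
endloop
endfacet
facet normal 0.475 -0.521 -0.709
outer loop
vertex -0.324 4.659 -2.789
vertex -0.967 2.495 -1.63
vertex -1.598 3.806 -3.016
endloop
endfacet
facet normal -0.822 -0.550 -0.146
outer loop
vertex -1.598 3.806 -3.016
vertex -1.556 3.141 -0.751
vertex -2.187 4.452 -2.137
endloop
endfacet
facet normal -0.314 0.652 -0.690
outer loop
vertex -2.187 4.452 -2.137
vertex -0.324 4.659 -2.789
vertex -1.598 3.806 -3.016
endloop
endfacet
facet normal 0.314 -0.652 0.690
outer loop
vertex -0.967 2.495 -1.63
vertex -0.282 3.994 -0.524
vertex -1.556 3.141 -0.751
endloop
endfacet
facet normal 0.475 -0.521 -0.709
outer loop
vertex 0.307 3.348 -1.403
vertex -0.967 2.495 -1.63
vertex -0.324 4.659 -2.789
endloop
endfacet
facet normal 0.314 -0.652 0.690
outer loop
vertex 0.307 3.348 -1.403
vertex -0.282 3.994 -0.524
vertex -0.967 2.495 -1.63
endloop
endfacet
facet normal -0.475 0.521 0.709
outer loop
vertex -1.556 3.141 -0.751
vertex -0.282 3.994 -0.524
vertex -2.187 4.452 -2.137
endloop
endfacet
facet normal -0.314 0.652 -0.690
outer loop
vertex -0.913 5.305 -1.91
vertex -0.324 4.659 -2.789
vertex -2.187 4.452 -2.137
endloop
endfacet
facet normal -0.475 0.521 0.709
outer loop
vertex -2.187 4.452 -2.137
vertex -0.282 3.994 -0.524
vertex -0.913 5.305 -1.91
endloop
endfacet
facet normal 0.822 0.550 0.146
outer loop
vertex -0.913 5.305 -1.91
vertex 0.307 3.348 -1.403
vertex -0.324 4.659 -2.789
endloop
endfacet
facet normal 0.822 0.550 0.146
outer loop
vertex -0.282 3.994 -0.524
vertex 0.307 3.348 -1.403
vertex -0.913 5.305 -1.91
endloop
endfacet

endsolid


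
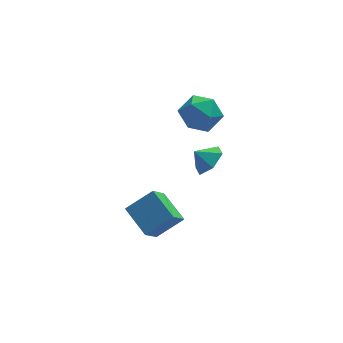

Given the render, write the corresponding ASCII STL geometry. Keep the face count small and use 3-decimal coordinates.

solid 
facet normal -0.816 -0.105 -0.568
outer loop
vertex -1.989 -3.608 -3.426
vertex -2.662 -2.138 -2.73
vertex -1.305 -2.755 -4.567
endloop
endfacet
facet normal 0.382 -0.835 -0.395
outer loop
vertex 0.042 -2.582 -3.63
vertex -1.989 -3.608 -3.426
vertex -1.305 -2.755 -4.567
endloop
endfacet
facet normal -0.816 -0.105 -0.568
outer loop
vertex -1.305 -2.755 -4.567
vertex -2.662 -2.138 -2.73
vertex -1.978 -1.285 -3.871
endloop
endfacet
facet normal 0.433 0.540 -0.722
outer loop
vertex -1.978 -1.285 -3.871
vertex 0.042 -2.582 -3.63
vertex -1.305 -2.755 -4.567
endloop
endfacet
facet normal -0.433 -0.540 0.722
outer loop
vertex -1.989 -3.608 -3.426
vertex -1.315 -1.965 -1.793
vertex -2.662 -2.138 -2.73
endloop
endfacet
facet normal 0.382 -0.835 -0.395
outer loop
vertex -0.642 -3.435 -2.489
vertex -1.989 -3.608 -3.426
vertex 0.042 -2.582 -3.63
endloop
endfacet
facet normal -0.433 -0.540 0.722
outer loop
vertex -0.642 -3.435 -2.489
vertex -1.315 -1.965 -1.793
vertex -1.989 -3.608 -3.426
endloop
endfacet
facet normal -0.382 0.835 0.395
outer loop
vertex -2.662 -2.138 -2.73
vertex -1.315 -1.965 -1.793
vertex -1.978 -1.285 -3.871
endloop
endfacet
facet normal 0.433 0.540 -0.722
outer loop
vertex -0.631 -1.112 -2.934
vertex 0.042 -2.582 -3.63
vertex -1.978 -1.285 -3.871
endloop
endfacet
facet normal -0.382 0.835 0.395
outer loop
vertex -1.978 -1.285 -3.871
vertex -1.315 -1.965 -1.793
vertex -0.631 -1.112 -2.934
endloop
endfacet
facet normal 0.816 0.105 0.568
outer loop
vertex -0.631 -1.112 -2.934
vertex -0.642 -3.435 -2.489
vertex 0.042 -2.582 -3.63
endloop
endfacet
facet normal 0.816 0.105 0.568
outer loop
vertex -1.315 -1.965 -1.793
vertex -0.642 -3.435 -2.489
vertex -0.631 -1.112 -2.934
endloop
endfacet
facet normal 0.708 -0.201 -0.677
outer loop
vertex 2.814 1.832 -3.154
vertex 2.214 2.129 -3.869
vertex 2.813 2.771 -3.434
endloop
endfacet
facet normal 0.082 0.285 0.955
outer loop
vertex 2.814 1.832 -3.154
vertex 2.813 2.771 -3.434
vertex 1.506 2.331 -3.191
endloop
endfacet
facet normal 0.708 -0.201 -0.677
outer loop
vertex 2.813 2.771 -3.434
vertex 2.214 2.129 -3.869
vertex 2.213 3.068 -4.149
endloop
endfacet
facet normal -0.189 0.841 0.508
outer loop
vertex 2.813 2.771 -3.434
vertex 2.213 3.068 -4.149
vertex 1.506 2.331 -3.191
endloop
endfacet
facet normal 0.707 -0.201 -0.678
outer loop
vertex 2.213 3.068 -4.149
vertex 2.214 2.129 -3.869
vertex 1.613 2.427 -4.584
endloop
endfacet
facet normal -0.727 0.686 -0.009
outer loop
vertex 2.213 3.068 -4.149
vertex 1.613 2.427 -4.584
vertex 1.506 2.331 -3.191
endloop
endfacet
facet normal 0.707 -0.201 -0.678
outer loop
vertex 1.613 2.427 -4.584
vertex 2.214 2.129 -3.869
vertex 1.614 1.488 -4.304
endloop
endfacet
facet normal -0.997 -0.024 -0.078
outer loop
vertex 1.613 2.427 -4.584
vertex 1.614 1.488 -4.304
vertex 1.506 2.331 -3.191
endloop
endfacet
facet normal 0.707 -0.201 -0.678
outer loop
vertex 1.614 1.488 -4.304
vertex 2.214 2.129 -3.869
vertex 2.215 1.19 -3.589
endloop
endfacet
facet normal -0.726 -0.580 0.369
outer loop
vertex 1.614 1.488 -4.304
vertex 2.215 1.19 -3.589
vertex 1.506 2.331 -3.191
endloop
endfacet
facet normal 0.708 -0.201 -0.677
outer loop
vertex 2.215 1.19 -3.589
vertex 2.214 2.129 -3.869
vertex 2.814 1.832 -3.154
endloop
endfacet
facet normal -0.187 -0.425 0.885
outer loop
vertex 2.215 1.19 -3.589
vertex 2.814 1.832 -3.154
vertex 1.506 2.331 -3.191
endloop
endfacet
facet normal 0.382 0.754 -0.534
outer loop
vertex 2.56 3.63 -2.226
vertex 1.767 4.381 -1.732
vertex 2.833 4.209 -1.212
endloop
endfacet
facet normal 0.882 0.266 -0.389
outer loop
vertex 2.56 3.63 -2.226
vertex 2.833 4.209 -1.212
vertex 3.125 3.053 -1.34
endloop
endfacet
facet normal 0.663 -0.359 -0.657
outer loop
vertex 2.56 3.63 -2.226
vertex 3.125 3.053 -1.34
vertex 2.239 2.511 -1.939
endloop
endfacet
facet normal 0.028 -0.256 -0.966
outer loop
vertex 2.56 3.63 -2.226
vertex 2.239 2.511 -1.939
vertex 1.4 3.332 -2.181
endloop
endfacet
facet normal -0.145 0.432 -0.890
outer loop
vertex 2.56 3.63 -2.226
vertex 1.4 3.332 -2.181
vertex 1.767 4.381 -1.732
endloop
endfacet
facet normal 0.926 0.198 0.321
outer loop
vertex 3.125 3.053 -1.34
vertex 2.833 4.209 -1.212
vertex 2.68 3.448 -0.299
endloop
endfacet
facet normal 0.118 0.989 0.086
outer loop
vertex 2.833 4.209 -1.212
vertex 1.767 4.381 -1.732
vertex 1.841 4.269 -0.541
endloop
endfacet
facet normal -0.735 0.467 -0.491
outer loop
vertex 1.767 4.381 -1.732
vertex 1.4 3.332 -2.181
vertex 0.955 3.727 -1.14
endloop
endfacet
facet normal -0.454 -0.645 -0.614
outer loop
vertex 1.4 3.332 -2.181
vertex 2.239 2.511 -1.939
vertex 1.247 2.571 -1.268
endloop
endfacet
facet normal 0.573 -0.812 -0.112
outer loop
vertex 2.239 2.511 -1.939
vertex 3.125 3.053 -1.34
vertex 2.313 2.399 -0.748
endloop
endfacet
facet normal -0.028 0.256 0.966
outer loop
vertex 1.52 3.15 -0.254
vertex 2.68 3.448 -0.299
vertex 1.841 4.269 -0.541
endloop
endfacet
facet normal -0.663 0.359 0.657
outer loop
vertex 1.52 3.15 -0.254
vertex 1.841 4.269 -0.541
vertex 0.955 3.727 -1.14
endloop
endfacet
facet normal -0.882 -0.266 0.389
outer loop
vertex 1.52 3.15 -0.254
vertex 0.955 3.727 -1.14
vertex 1.247 2.571 -1.268
endloop
endfacet
facet normal -0.382 -0.754 0.534
outer loop
vertex 1.52 3.15 -0.254
vertex 1.247 2.571 -1.268
vertex 2.313 2.399 -0.748
endloop
endfacet
facet normal 0.145 -0.432 0.890
outer loop
vertex 1.52 3.15 -0.254
vertex 2.313 2.399 -0.748
vertex 2.68 3.448 -0.299
endloop
endfacet
facet normal 0.454 0.645 0.614
outer loop
vertex 1.841 4.269 -0.541
vertex 2.68 3.448 -0.299
vertex 2.833 4.209 -1.212
endloop
endfacet
facet normal -0.573 0.812 0.112
outer loop
vertex 0.955 3.727 -1.14
vertex 1.841 4.269 -0.541
vertex 1.767 4.381 -1.732
endloop
endfacet
facet normal -0.926 -0.198 -0.321
outer loop
vertex 1.247 2.571 -1.268
vertex 0.955 3.727 -1.14
vertex 1.4 3.332 -2.181
endloop
endfacet
facet normal -0.118 -0.989 -0.086
outer loop
vertex 2.313 2.399 -0.748
vertex 1.247 2.571 -1.268
vertex 2.239 2.511 -1.939
endloop
endfacet
facet normal 0.735 -0.467 0.491
outer loop
vertex 2.68 3.448 -0.299
vertex 2.313 2.399 -0.748
vertex 3.125 3.053 -1.34
endloop
endfacet

endsolid


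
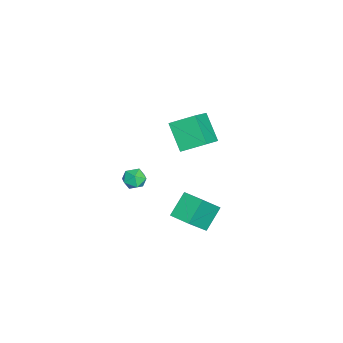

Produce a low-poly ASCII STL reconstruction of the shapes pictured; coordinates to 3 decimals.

solid 
facet normal -0.637 0.403 0.657
outer loop
vertex 3.06 0.025 2.299
vertex 3.706 0.963 2.35
vertex 2.025 0.818 0.809
endloop
endfacet
facet normal -0.567 -0.823 -0.044
outer loop
vertex 2.974 0.217 -0.17
vertex 3.06 0.025 2.299
vertex 2.025 0.818 0.809
endloop
endfacet
facet normal -0.637 0.403 0.657
outer loop
vertex 2.025 0.818 0.809
vertex 3.706 0.963 2.35
vertex 2.671 1.756 0.86
endloop
endfacet
facet normal -0.523 0.401 -0.753
outer loop
vertex 2.671 1.756 0.86
vertex 2.974 0.217 -0.17
vertex 2.025 0.818 0.809
endloop
endfacet
facet normal 0.523 -0.401 0.753
outer loop
vertex 3.06 0.025 2.299
vertex 4.655 0.362 1.371
vertex 3.706 0.963 2.35
endloop
endfacet
facet normal -0.567 -0.823 -0.044
outer loop
vertex 4.009 -0.576 1.32
vertex 3.06 0.025 2.299
vertex 2.974 0.217 -0.17
endloop
endfacet
facet normal 0.523 -0.401 0.753
outer loop
vertex 4.009 -0.576 1.32
vertex 4.655 0.362 1.371
vertex 3.06 0.025 2.299
endloop
endfacet
facet normal 0.567 0.823 0.044
outer loop
vertex 3.706 0.963 2.35
vertex 4.655 0.362 1.371
vertex 2.671 1.756 0.86
endloop
endfacet
facet normal -0.523 0.401 -0.753
outer loop
vertex 3.62 1.155 -0.119
vertex 2.974 0.217 -0.17
vertex 2.671 1.756 0.86
endloop
endfacet
facet normal 0.567 0.823 0.044
outer loop
vertex 2.671 1.756 0.86
vertex 4.655 0.362 1.371
vertex 3.62 1.155 -0.119
endloop
endfacet
facet normal 0.637 -0.403 -0.657
outer loop
vertex 3.62 1.155 -0.119
vertex 4.009 -0.576 1.32
vertex 2.974 0.217 -0.17
endloop
endfacet
facet normal 0.637 -0.403 -0.657
outer loop
vertex 4.655 0.362 1.371
vertex 4.009 -0.576 1.32
vertex 3.62 1.155 -0.119
endloop
endfacet
facet normal -0.802 0.236 -0.548
outer loop
vertex -3.587 -0.74 2.068
vertex -3.647 0.593 2.731
vertex -2.509 -0.054 0.786
endloop
endfacet
facet normal 0.040 -0.895 -0.445
outer loop
vertex -0.953 -0.513 1.849
vertex -3.587 -0.74 2.068
vertex -2.509 -0.054 0.786
endloop
endfacet
facet normal -0.802 0.236 -0.548
outer loop
vertex -2.509 -0.054 0.786
vertex -3.647 0.593 2.731
vertex -2.569 1.279 1.449
endloop
endfacet
facet normal 0.596 0.379 -0.708
outer loop
vertex -2.569 1.279 1.449
vertex -0.953 -0.513 1.849
vertex -2.509 -0.054 0.786
endloop
endfacet
facet normal -0.596 -0.379 0.708
outer loop
vertex -3.587 -0.74 2.068
vertex -2.091 0.134 3.794
vertex -3.647 0.593 2.731
endloop
endfacet
facet normal 0.040 -0.895 -0.445
outer loop
vertex -2.031 -1.199 3.131
vertex -3.587 -0.74 2.068
vertex -0.953 -0.513 1.849
endloop
endfacet
facet normal -0.596 -0.379 0.708
outer loop
vertex -2.031 -1.199 3.131
vertex -2.091 0.134 3.794
vertex -3.587 -0.74 2.068
endloop
endfacet
facet normal -0.040 0.895 0.445
outer loop
vertex -3.647 0.593 2.731
vertex -2.091 0.134 3.794
vertex -2.569 1.279 1.449
endloop
endfacet
facet normal 0.596 0.379 -0.708
outer loop
vertex -1.013 0.82 2.512
vertex -0.953 -0.513 1.849
vertex -2.569 1.279 1.449
endloop
endfacet
facet normal -0.040 0.895 0.445
outer loop
vertex -2.569 1.279 1.449
vertex -2.091 0.134 3.794
vertex -1.013 0.82 2.512
endloop
endfacet
facet normal 0.802 -0.236 0.548
outer loop
vertex -1.013 0.82 2.512
vertex -2.031 -1.199 3.131
vertex -0.953 -0.513 1.849
endloop
endfacet
facet normal 0.802 -0.236 0.548
outer loop
vertex -2.091 0.134 3.794
vertex -2.031 -1.199 3.131
vertex -1.013 0.82 2.512
endloop
endfacet
facet normal 0.144 0.582 0.800
outer loop
vertex 3.537 -1.75 3.644
vertex 3.112 -2.133 3.999
vertex 3.769 -2.28 3.988
endloop
endfacet
facet normal 0.725 0.569 0.387
outer loop
vertex 3.537 -1.75 3.644
vertex 3.769 -2.28 3.988
vertex 4.0 -2.153 3.369
endloop
endfacet
facet normal 0.541 0.800 -0.262
outer loop
vertex 3.537 -1.75 3.644
vertex 4.0 -2.153 3.369
vertex 3.487 -1.928 2.997
endloop
endfacet
facet normal -0.155 0.956 -0.251
outer loop
vertex 3.537 -1.75 3.644
vertex 3.487 -1.928 2.997
vertex 2.938 -1.915 3.386
endloop
endfacet
facet normal -0.401 0.821 0.406
outer loop
vertex 3.537 -1.75 3.644
vertex 2.938 -1.915 3.386
vertex 3.112 -2.133 3.999
endloop
endfacet
facet normal 0.938 -0.109 0.328
outer loop
vertex 4.0 -2.153 3.369
vertex 3.769 -2.28 3.988
vertex 3.862 -2.785 3.554
endloop
endfacet
facet normal -0.003 -0.088 0.996
outer loop
vertex 3.769 -2.28 3.988
vertex 3.112 -2.133 3.999
vertex 3.313 -2.772 3.943
endloop
endfacet
facet normal -0.885 0.298 0.357
outer loop
vertex 3.112 -2.133 3.999
vertex 2.938 -1.915 3.386
vertex 2.8 -2.547 3.571
endloop
endfacet
facet normal -0.487 0.516 -0.705
outer loop
vertex 2.938 -1.915 3.386
vertex 3.487 -1.928 2.997
vertex 3.031 -2.42 2.952
endloop
endfacet
facet normal 0.639 0.264 -0.722
outer loop
vertex 3.487 -1.928 2.997
vertex 4.0 -2.153 3.369
vertex 3.688 -2.567 2.941
endloop
endfacet
facet normal 0.155 -0.956 0.251
outer loop
vertex 3.263 -2.95 3.296
vertex 3.862 -2.785 3.554
vertex 3.313 -2.772 3.943
endloop
endfacet
facet normal -0.541 -0.800 0.262
outer loop
vertex 3.263 -2.95 3.296
vertex 3.313 -2.772 3.943
vertex 2.8 -2.547 3.571
endloop
endfacet
facet normal -0.725 -0.569 -0.387
outer loop
vertex 3.263 -2.95 3.296
vertex 2.8 -2.547 3.571
vertex 3.031 -2.42 2.952
endloop
endfacet
facet normal -0.144 -0.582 -0.800
outer loop
vertex 3.263 -2.95 3.296
vertex 3.031 -2.42 2.952
vertex 3.688 -2.567 2.941
endloop
endfacet
facet normal 0.401 -0.821 -0.406
outer loop
vertex 3.263 -2.95 3.296
vertex 3.688 -2.567 2.941
vertex 3.862 -2.785 3.554
endloop
endfacet
facet normal 0.487 -0.516 0.705
outer loop
vertex 3.313 -2.772 3.943
vertex 3.862 -2.785 3.554
vertex 3.769 -2.28 3.988
endloop
endfacet
facet normal -0.639 -0.264 0.722
outer loop
vertex 2.8 -2.547 3.571
vertex 3.313 -2.772 3.943
vertex 3.112 -2.133 3.999
endloop
endfacet
facet normal -0.938 0.109 -0.328
outer loop
vertex 3.031 -2.42 2.952
vertex 2.8 -2.547 3.571
vertex 2.938 -1.915 3.386
endloop
endfacet
facet normal 0.003 0.088 -0.996
outer loop
vertex 3.688 -2.567 2.941
vertex 3.031 -2.42 2.952
vertex 3.487 -1.928 2.997
endloop
endfacet
facet normal 0.885 -0.298 -0.357
outer loop
vertex 3.862 -2.785 3.554
vertex 3.688 -2.567 2.941
vertex 4.0 -2.153 3.369
endloop
endfacet

endsolid


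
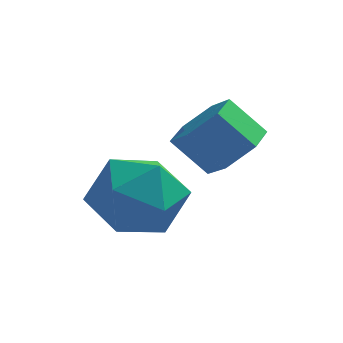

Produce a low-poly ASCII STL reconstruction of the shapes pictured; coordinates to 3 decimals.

solid 
facet normal 0.691 -0.060 -0.721
outer loop
vertex -1.076 -1.471 -2.546
vertex -1.649 -1.796 -3.068
vertex -1.538 -0.964 -3.031
endloop
endfacet
facet normal 0.469 0.795 0.384
outer loop
vertex -1.076 -1.471 -2.546
vertex -1.538 -0.964 -3.031
vertex -1.899 -1.4 -1.689
endloop
endfacet
facet normal 0.469 0.795 0.384
outer loop
vertex -1.899 -1.4 -1.689
vertex -1.538 -0.964 -3.031
vertex -2.361 -0.893 -2.174
endloop
endfacet
facet normal -0.692 0.059 0.720
outer loop
vertex -1.899 -1.4 -1.689
vertex -2.361 -0.893 -2.174
vertex -2.471 -1.724 -2.212
endloop
endfacet
facet normal 0.692 -0.060 -0.719
outer loop
vertex -1.538 -0.964 -3.031
vertex -1.649 -1.796 -3.068
vertex -2.11 -1.288 -3.554
endloop
endfacet
facet normal -0.241 0.921 -0.307
outer loop
vertex -1.538 -0.964 -3.031
vertex -2.11 -1.288 -3.554
vertex -2.361 -0.893 -2.174
endloop
endfacet
facet normal -0.241 0.921 -0.307
outer loop
vertex -2.361 -0.893 -2.174
vertex -2.11 -1.288 -3.554
vertex -2.933 -1.217 -2.697
endloop
endfacet
facet normal -0.692 0.059 0.720
outer loop
vertex -2.361 -0.893 -2.174
vertex -2.933 -1.217 -2.697
vertex -2.471 -1.724 -2.212
endloop
endfacet
facet normal 0.692 -0.060 -0.719
outer loop
vertex -2.11 -1.288 -3.554
vertex -1.649 -1.796 -3.068
vertex -2.221 -2.12 -3.591
endloop
endfacet
facet normal -0.710 0.126 -0.693
outer loop
vertex -2.11 -1.288 -3.554
vertex -2.221 -2.12 -3.591
vertex -2.933 -1.217 -2.697
endloop
endfacet
facet normal -0.710 0.126 -0.693
outer loop
vertex -2.933 -1.217 -2.697
vertex -2.221 -2.12 -3.591
vertex -3.044 -2.049 -2.734
endloop
endfacet
facet normal -0.691 0.060 0.721
outer loop
vertex -2.933 -1.217 -2.697
vertex -3.044 -2.049 -2.734
vertex -2.471 -1.724 -2.212
endloop
endfacet
facet normal 0.692 -0.059 -0.720
outer loop
vertex -2.221 -2.12 -3.591
vertex -1.649 -1.796 -3.068
vertex -1.759 -2.627 -3.106
endloop
endfacet
facet normal -0.469 -0.795 -0.384
outer loop
vertex -2.221 -2.12 -3.591
vertex -1.759 -2.627 -3.106
vertex -3.044 -2.049 -2.734
endloop
endfacet
facet normal -0.469 -0.795 -0.384
outer loop
vertex -3.044 -2.049 -2.734
vertex -1.759 -2.627 -3.106
vertex -2.582 -2.556 -2.249
endloop
endfacet
facet normal -0.691 0.060 0.721
outer loop
vertex -3.044 -2.049 -2.734
vertex -2.582 -2.556 -2.249
vertex -2.471 -1.724 -2.212
endloop
endfacet
facet normal 0.692 -0.059 -0.720
outer loop
vertex -1.759 -2.627 -3.106
vertex -1.649 -1.796 -3.068
vertex -1.187 -2.303 -2.583
endloop
endfacet
facet normal 0.241 -0.921 0.307
outer loop
vertex -1.759 -2.627 -3.106
vertex -1.187 -2.303 -2.583
vertex -2.582 -2.556 -2.249
endloop
endfacet
facet normal 0.241 -0.921 0.307
outer loop
vertex -2.582 -2.556 -2.249
vertex -1.187 -2.303 -2.583
vertex -2.01 -2.232 -1.726
endloop
endfacet
facet normal -0.692 0.060 0.719
outer loop
vertex -2.582 -2.556 -2.249
vertex -2.01 -2.232 -1.726
vertex -2.471 -1.724 -2.212
endloop
endfacet
facet normal 0.691 -0.060 -0.721
outer loop
vertex -1.187 -2.303 -2.583
vertex -1.649 -1.796 -3.068
vertex -1.076 -1.471 -2.546
endloop
endfacet
facet normal 0.710 -0.126 0.693
outer loop
vertex -1.187 -2.303 -2.583
vertex -1.076 -1.471 -2.546
vertex -2.01 -2.232 -1.726
endloop
endfacet
facet normal 0.710 -0.126 0.693
outer loop
vertex -2.01 -2.232 -1.726
vertex -1.076 -1.471 -2.546
vertex -1.899 -1.4 -1.689
endloop
endfacet
facet normal -0.692 0.060 0.719
outer loop
vertex -2.01 -2.232 -1.726
vertex -1.899 -1.4 -1.689
vertex -2.471 -1.724 -2.212
endloop
endfacet
facet normal 0.038 0.395 0.918
outer loop
vertex -3.249 -2.343 -3.202
vertex -4.104 -3.06 -2.858
vertex -2.989 -3.392 -2.761
endloop
endfacet
facet normal 0.677 0.421 0.604
outer loop
vertex -3.249 -2.343 -3.202
vertex -2.989 -3.392 -2.761
vertex -2.41 -2.99 -3.691
endloop
endfacet
facet normal 0.610 0.793 -0.003
outer loop
vertex -3.249 -2.343 -3.202
vertex -2.41 -2.99 -3.691
vertex -3.167 -2.41 -4.364
endloop
endfacet
facet normal -0.072 0.995 -0.062
outer loop
vertex -3.249 -2.343 -3.202
vertex -3.167 -2.41 -4.364
vertex -4.214 -2.453 -3.849
endloop
endfacet
facet normal -0.425 0.750 0.507
outer loop
vertex -3.249 -2.343 -3.202
vertex -4.214 -2.453 -3.849
vertex -4.104 -3.06 -2.858
endloop
endfacet
facet normal 0.867 -0.245 0.434
outer loop
vertex -2.41 -2.99 -3.691
vertex -2.989 -3.392 -2.761
vertex -2.746 -4.107 -3.651
endloop
endfacet
facet normal -0.168 -0.288 0.943
outer loop
vertex -2.989 -3.392 -2.761
vertex -4.104 -3.06 -2.858
vertex -3.793 -4.15 -3.136
endloop
endfacet
facet normal -0.917 0.286 0.277
outer loop
vertex -4.104 -3.06 -2.858
vertex -4.214 -2.453 -3.849
vertex -4.55 -3.57 -3.809
endloop
endfacet
facet normal -0.345 0.684 -0.643
outer loop
vertex -4.214 -2.453 -3.849
vertex -3.167 -2.41 -4.364
vertex -3.971 -3.168 -4.739
endloop
endfacet
facet normal 0.758 0.356 -0.546
outer loop
vertex -3.167 -2.41 -4.364
vertex -2.41 -2.99 -3.691
vertex -2.856 -3.5 -4.642
endloop
endfacet
facet normal 0.072 -0.995 0.062
outer loop
vertex -3.711 -4.217 -4.298
vertex -2.746 -4.107 -3.651
vertex -3.793 -4.15 -3.136
endloop
endfacet
facet normal -0.610 -0.793 0.003
outer loop
vertex -3.711 -4.217 -4.298
vertex -3.793 -4.15 -3.136
vertex -4.55 -3.57 -3.809
endloop
endfacet
facet normal -0.677 -0.421 -0.604
outer loop
vertex -3.711 -4.217 -4.298
vertex -4.55 -3.57 -3.809
vertex -3.971 -3.168 -4.739
endloop
endfacet
facet normal -0.038 -0.395 -0.918
outer loop
vertex -3.711 -4.217 -4.298
vertex -3.971 -3.168 -4.739
vertex -2.856 -3.5 -4.642
endloop
endfacet
facet normal 0.425 -0.750 -0.507
outer loop
vertex -3.711 -4.217 -4.298
vertex -2.856 -3.5 -4.642
vertex -2.746 -4.107 -3.651
endloop
endfacet
facet normal 0.345 -0.684 0.643
outer loop
vertex -3.793 -4.15 -3.136
vertex -2.746 -4.107 -3.651
vertex -2.989 -3.392 -2.761
endloop
endfacet
facet normal -0.758 -0.356 0.546
outer loop
vertex -4.55 -3.57 -3.809
vertex -3.793 -4.15 -3.136
vertex -4.104 -3.06 -2.858
endloop
endfacet
facet normal -0.867 0.245 -0.434
outer loop
vertex -3.971 -3.168 -4.739
vertex -4.55 -3.57 -3.809
vertex -4.214 -2.453 -3.849
endloop
endfacet
facet normal 0.168 0.288 -0.943
outer loop
vertex -2.856 -3.5 -4.642
vertex -3.971 -3.168 -4.739
vertex -3.167 -2.41 -4.364
endloop
endfacet
facet normal 0.917 -0.286 -0.277
outer loop
vertex -2.746 -4.107 -3.651
vertex -2.856 -3.5 -4.642
vertex -2.41 -2.99 -3.691
endloop
endfacet

endsolid


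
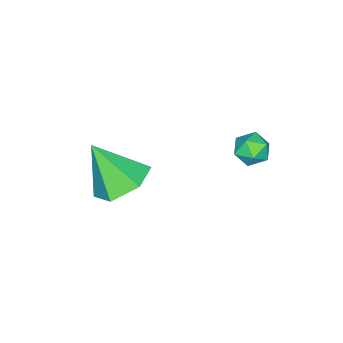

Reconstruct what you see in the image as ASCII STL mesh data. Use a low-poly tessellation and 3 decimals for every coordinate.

solid 
facet normal -0.100 0.555 -0.826
outer loop
vertex 0.886 -2.516 1.136
vertex -0.142 -2.769 1.09
vertex 0.168 -1.911 1.629
endloop
endfacet
facet normal 0.697 0.294 0.654
outer loop
vertex 0.886 -2.516 1.136
vertex 0.168 -1.911 1.629
vertex 0.042 -3.791 2.61
endloop
endfacet
facet normal -0.101 0.555 -0.826
outer loop
vertex 0.168 -1.911 1.629
vertex -0.142 -2.769 1.09
vertex -0.86 -2.165 1.584
endloop
endfacet
facet normal -0.153 0.465 0.872
outer loop
vertex 0.168 -1.911 1.629
vertex -0.86 -2.165 1.584
vertex 0.042 -3.791 2.61
endloop
endfacet
facet normal -0.101 0.555 -0.826
outer loop
vertex -0.86 -2.165 1.584
vertex -0.142 -2.769 1.09
vertex -1.171 -3.023 1.045
endloop
endfacet
facet normal -0.806 -0.077 0.587
outer loop
vertex -0.86 -2.165 1.584
vertex -1.171 -3.023 1.045
vertex 0.042 -3.791 2.61
endloop
endfacet
facet normal -0.101 0.555 -0.826
outer loop
vertex -1.171 -3.023 1.045
vertex -0.142 -2.769 1.09
vertex -0.453 -3.627 0.551
endloop
endfacet
facet normal -0.607 -0.790 0.083
outer loop
vertex -1.171 -3.023 1.045
vertex -0.453 -3.627 0.551
vertex 0.042 -3.791 2.61
endloop
endfacet
facet normal -0.100 0.555 -0.826
outer loop
vertex -0.453 -3.627 0.551
vertex -0.142 -2.769 1.09
vertex 0.575 -3.374 0.597
endloop
endfacet
facet normal 0.242 -0.961 -0.135
outer loop
vertex -0.453 -3.627 0.551
vertex 0.575 -3.374 0.597
vertex 0.042 -3.791 2.61
endloop
endfacet
facet normal -0.100 0.555 -0.826
outer loop
vertex 0.575 -3.374 0.597
vertex -0.142 -2.769 1.09
vertex 0.886 -2.516 1.136
endloop
endfacet
facet normal 0.895 -0.419 0.150
outer loop
vertex 0.575 -3.374 0.597
vertex 0.886 -2.516 1.136
vertex 0.042 -3.791 2.61
endloop
endfacet
facet normal -0.979 -0.111 0.173
outer loop
vertex -2.494 1.096 3.252
vertex -2.442 0.456 3.135
vertex -2.361 0.685 3.74
endloop
endfacet
facet normal -0.711 0.430 0.556
outer loop
vertex -2.494 1.096 3.252
vertex -2.361 0.685 3.74
vertex -2.048 1.255 3.699
endloop
endfacet
facet normal -0.423 0.900 0.102
outer loop
vertex -2.494 1.096 3.252
vertex -2.048 1.255 3.699
vertex -1.936 1.379 3.069
endloop
endfacet
facet normal -0.513 0.650 -0.561
outer loop
vertex -2.494 1.096 3.252
vertex -1.936 1.379 3.069
vertex -2.18 0.885 2.72
endloop
endfacet
facet normal -0.857 0.025 -0.515
outer loop
vertex -2.494 1.096 3.252
vertex -2.18 0.885 2.72
vertex -2.442 0.456 3.135
endloop
endfacet
facet normal -0.189 0.173 0.967
outer loop
vertex -2.048 1.255 3.699
vertex -2.361 0.685 3.74
vertex -1.72 0.715 3.86
endloop
endfacet
facet normal -0.620 -0.703 0.349
outer loop
vertex -2.361 0.685 3.74
vertex -2.442 0.456 3.135
vertex -1.964 0.221 3.511
endloop
endfacet
facet normal -0.421 -0.484 -0.767
outer loop
vertex -2.442 0.456 3.135
vertex -2.18 0.885 2.72
vertex -1.852 0.345 2.881
endloop
endfacet
facet normal 0.132 0.527 -0.839
outer loop
vertex -2.18 0.885 2.72
vertex -1.936 1.379 3.069
vertex -1.539 0.915 2.84
endloop
endfacet
facet normal 0.276 0.933 0.233
outer loop
vertex -1.936 1.379 3.069
vertex -2.048 1.255 3.699
vertex -1.458 1.144 3.445
endloop
endfacet
facet normal 0.513 -0.650 0.561
outer loop
vertex -1.406 0.504 3.328
vertex -1.72 0.715 3.86
vertex -1.964 0.221 3.511
endloop
endfacet
facet normal 0.423 -0.900 -0.102
outer loop
vertex -1.406 0.504 3.328
vertex -1.964 0.221 3.511
vertex -1.852 0.345 2.881
endloop
endfacet
facet normal 0.711 -0.430 -0.556
outer loop
vertex -1.406 0.504 3.328
vertex -1.852 0.345 2.881
vertex -1.539 0.915 2.84
endloop
endfacet
facet normal 0.979 0.111 -0.173
outer loop
vertex -1.406 0.504 3.328
vertex -1.539 0.915 2.84
vertex -1.458 1.144 3.445
endloop
endfacet
facet normal 0.857 -0.025 0.515
outer loop
vertex -1.406 0.504 3.328
vertex -1.458 1.144 3.445
vertex -1.72 0.715 3.86
endloop
endfacet
facet normal -0.132 -0.527 0.839
outer loop
vertex -1.964 0.221 3.511
vertex -1.72 0.715 3.86
vertex -2.361 0.685 3.74
endloop
endfacet
facet normal -0.276 -0.933 -0.233
outer loop
vertex -1.852 0.345 2.881
vertex -1.964 0.221 3.511
vertex -2.442 0.456 3.135
endloop
endfacet
facet normal 0.189 -0.173 -0.967
outer loop
vertex -1.539 0.915 2.84
vertex -1.852 0.345 2.881
vertex -2.18 0.885 2.72
endloop
endfacet
facet normal 0.620 0.703 -0.349
outer loop
vertex -1.458 1.144 3.445
vertex -1.539 0.915 2.84
vertex -1.936 1.379 3.069
endloop
endfacet
facet normal 0.421 0.484 0.767
outer loop
vertex -1.72 0.715 3.86
vertex -1.458 1.144 3.445
vertex -2.048 1.255 3.699
endloop
endfacet

endsolid


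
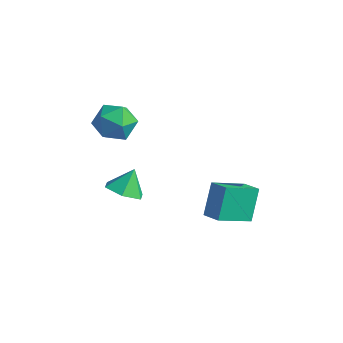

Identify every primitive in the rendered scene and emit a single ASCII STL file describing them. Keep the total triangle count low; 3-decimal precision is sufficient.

solid 
facet normal -0.931 0.150 -0.332
outer loop
vertex 1.429 -1.022 0.715
vertex 2.015 0.566 -0.212
vertex 1.772 -1.959 -0.673
endloop
endfacet
facet normal -0.304 -0.823 0.480
outer loop
vertex 2.685 -2.106 -0.348
vertex 1.429 -1.022 0.715
vertex 1.772 -1.959 -0.673
endloop
endfacet
facet normal -0.931 0.150 -0.332
outer loop
vertex 1.772 -1.959 -0.673
vertex 2.015 0.566 -0.212
vertex 2.358 -0.371 -1.6
endloop
endfacet
facet normal 0.201 -0.548 -0.812
outer loop
vertex 2.358 -0.371 -1.6
vertex 2.685 -2.106 -0.348
vertex 1.772 -1.959 -0.673
endloop
endfacet
facet normal -0.201 0.548 0.812
outer loop
vertex 1.429 -1.022 0.715
vertex 2.928 0.419 0.113
vertex 2.015 0.566 -0.212
endloop
endfacet
facet normal -0.304 -0.823 0.480
outer loop
vertex 2.342 -1.169 1.04
vertex 1.429 -1.022 0.715
vertex 2.685 -2.106 -0.348
endloop
endfacet
facet normal -0.201 0.548 0.812
outer loop
vertex 2.342 -1.169 1.04
vertex 2.928 0.419 0.113
vertex 1.429 -1.022 0.715
endloop
endfacet
facet normal 0.304 0.823 -0.480
outer loop
vertex 2.015 0.566 -0.212
vertex 2.928 0.419 0.113
vertex 2.358 -0.371 -1.6
endloop
endfacet
facet normal 0.201 -0.548 -0.812
outer loop
vertex 3.271 -0.518 -1.275
vertex 2.685 -2.106 -0.348
vertex 2.358 -0.371 -1.6
endloop
endfacet
facet normal 0.304 0.823 -0.480
outer loop
vertex 2.358 -0.371 -1.6
vertex 2.928 0.419 0.113
vertex 3.271 -0.518 -1.275
endloop
endfacet
facet normal 0.931 -0.150 0.332
outer loop
vertex 3.271 -0.518 -1.275
vertex 2.342 -1.169 1.04
vertex 2.685 -2.106 -0.348
endloop
endfacet
facet normal 0.931 -0.150 0.332
outer loop
vertex 2.928 0.419 0.113
vertex 2.342 -1.169 1.04
vertex 3.271 -0.518 -1.275
endloop
endfacet
facet normal -0.003 -0.578 -0.816
outer loop
vertex -1.682 -2.117 -1.675
vertex -2.672 -2.13 -1.662
vertex -2.193 -1.424 -2.164
endloop
endfacet
facet normal 0.713 0.670 0.204
outer loop
vertex -1.682 -2.117 -1.675
vertex -2.193 -1.424 -2.164
vertex -2.668 -1.39 -0.618
endloop
endfacet
facet normal -0.003 -0.578 -0.816
outer loop
vertex -2.193 -1.424 -2.164
vertex -2.672 -2.13 -1.662
vertex -3.182 -1.437 -2.151
endloop
endfacet
facet normal -0.013 1.000 -0.026
outer loop
vertex -2.193 -1.424 -2.164
vertex -3.182 -1.437 -2.151
vertex -2.668 -1.39 -0.618
endloop
endfacet
facet normal -0.003 -0.578 -0.816
outer loop
vertex -3.182 -1.437 -2.151
vertex -2.672 -2.13 -1.662
vertex -3.662 -2.143 -1.649
endloop
endfacet
facet normal -0.725 0.652 0.223
outer loop
vertex -3.182 -1.437 -2.151
vertex -3.662 -2.143 -1.649
vertex -2.668 -1.39 -0.618
endloop
endfacet
facet normal -0.003 -0.577 -0.817
outer loop
vertex -3.662 -2.143 -1.649
vertex -2.672 -2.13 -1.662
vertex -3.151 -2.836 -1.161
endloop
endfacet
facet normal -0.710 -0.027 0.704
outer loop
vertex -3.662 -2.143 -1.649
vertex -3.151 -2.836 -1.161
vertex -2.668 -1.39 -0.618
endloop
endfacet
facet normal -0.002 -0.578 -0.816
outer loop
vertex -3.151 -2.836 -1.161
vertex -2.672 -2.13 -1.662
vertex -2.162 -2.823 -1.173
endloop
endfacet
facet normal 0.016 -0.356 0.934
outer loop
vertex -3.151 -2.836 -1.161
vertex -2.162 -2.823 -1.173
vertex -2.668 -1.39 -0.618
endloop
endfacet
facet normal -0.003 -0.578 -0.816
outer loop
vertex -2.162 -2.823 -1.173
vertex -2.672 -2.13 -1.662
vertex -1.682 -2.117 -1.675
endloop
endfacet
facet normal 0.728 -0.008 0.685
outer loop
vertex -2.162 -2.823 -1.173
vertex -1.682 -2.117 -1.675
vertex -2.668 -1.39 -0.618
endloop
endfacet
facet normal 0.342 0.923 -0.175
outer loop
vertex -3.007 -1.355 2.136
vertex -3.397 -1.027 3.104
vertex -2.379 -1.419 3.028
endloop
endfacet
facet normal 0.750 0.436 -0.497
outer loop
vertex -3.007 -1.355 2.136
vertex -2.379 -1.419 3.028
vertex -2.384 -2.237 2.303
endloop
endfacet
facet normal 0.336 0.059 -0.940
outer loop
vertex -3.007 -1.355 2.136
vertex -2.384 -2.237 2.303
vertex -3.405 -2.352 1.931
endloop
endfacet
facet normal -0.328 0.314 -0.891
outer loop
vertex -3.007 -1.355 2.136
vertex -3.405 -2.352 1.931
vertex -4.031 -1.604 2.425
endloop
endfacet
facet normal -0.324 0.848 -0.418
outer loop
vertex -3.007 -1.355 2.136
vertex -4.031 -1.604 2.425
vertex -3.397 -1.027 3.104
endloop
endfacet
facet normal 1.000 -0.009 0.003
outer loop
vertex -2.384 -2.237 2.303
vertex -2.379 -1.419 3.028
vertex -2.389 -2.456 3.375
endloop
endfacet
facet normal 0.340 0.780 0.525
outer loop
vertex -2.379 -1.419 3.028
vertex -3.397 -1.027 3.104
vertex -3.015 -1.708 3.869
endloop
endfacet
facet normal -0.740 0.659 0.131
outer loop
vertex -3.397 -1.027 3.104
vertex -4.031 -1.604 2.425
vertex -4.036 -1.823 3.497
endloop
endfacet
facet normal -0.745 -0.205 -0.634
outer loop
vertex -4.031 -1.604 2.425
vertex -3.405 -2.352 1.931
vertex -4.041 -2.641 2.772
endloop
endfacet
facet normal 0.330 -0.617 -0.714
outer loop
vertex -3.405 -2.352 1.931
vertex -2.384 -2.237 2.303
vertex -3.023 -3.033 2.696
endloop
endfacet
facet normal 0.328 -0.314 0.891
outer loop
vertex -3.413 -2.705 3.664
vertex -2.389 -2.456 3.375
vertex -3.015 -1.708 3.869
endloop
endfacet
facet normal -0.336 -0.059 0.940
outer loop
vertex -3.413 -2.705 3.664
vertex -3.015 -1.708 3.869
vertex -4.036 -1.823 3.497
endloop
endfacet
facet normal -0.750 -0.436 0.497
outer loop
vertex -3.413 -2.705 3.664
vertex -4.036 -1.823 3.497
vertex -4.041 -2.641 2.772
endloop
endfacet
facet normal -0.342 -0.923 0.175
outer loop
vertex -3.413 -2.705 3.664
vertex -4.041 -2.641 2.772
vertex -3.023 -3.033 2.696
endloop
endfacet
facet normal 0.324 -0.848 0.418
outer loop
vertex -3.413 -2.705 3.664
vertex -3.023 -3.033 2.696
vertex -2.389 -2.456 3.375
endloop
endfacet
facet normal 0.745 0.205 0.634
outer loop
vertex -3.015 -1.708 3.869
vertex -2.389 -2.456 3.375
vertex -2.379 -1.419 3.028
endloop
endfacet
facet normal -0.330 0.617 0.714
outer loop
vertex -4.036 -1.823 3.497
vertex -3.015 -1.708 3.869
vertex -3.397 -1.027 3.104
endloop
endfacet
facet normal -1.000 0.009 -0.003
outer loop
vertex -4.041 -2.641 2.772
vertex -4.036 -1.823 3.497
vertex -4.031 -1.604 2.425
endloop
endfacet
facet normal -0.340 -0.780 -0.525
outer loop
vertex -3.023 -3.033 2.696
vertex -4.041 -2.641 2.772
vertex -3.405 -2.352 1.931
endloop
endfacet
facet normal 0.740 -0.659 -0.131
outer loop
vertex -2.389 -2.456 3.375
vertex -3.023 -3.033 2.696
vertex -2.384 -2.237 2.303
endloop
endfacet

endsolid


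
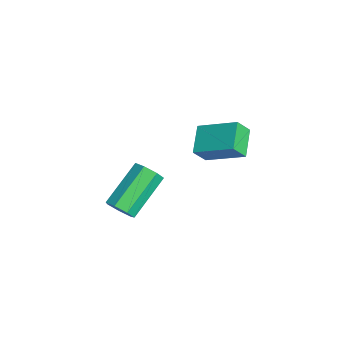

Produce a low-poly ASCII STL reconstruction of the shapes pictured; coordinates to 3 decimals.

solid 
facet normal -0.839 0.302 0.453
outer loop
vertex 1.992 0.06 2.137
vertex 2.876 1.382 2.891
vertex 1.802 0.588 1.433
endloop
endfacet
facet normal -0.502 -0.751 -0.428
outer loop
vertex 2.884 0.198 0.849
vertex 1.992 0.06 2.137
vertex 1.802 0.588 1.433
endloop
endfacet
facet normal -0.839 0.302 0.453
outer loop
vertex 1.802 0.588 1.433
vertex 2.876 1.382 2.891
vertex 2.686 1.91 2.187
endloop
endfacet
facet normal -0.211 0.587 -0.782
outer loop
vertex 2.686 1.91 2.187
vertex 2.884 0.198 0.849
vertex 1.802 0.588 1.433
endloop
endfacet
facet normal 0.211 -0.587 0.782
outer loop
vertex 1.992 0.06 2.137
vertex 3.958 0.992 2.307
vertex 2.876 1.382 2.891
endloop
endfacet
facet normal -0.502 -0.751 -0.428
outer loop
vertex 3.074 -0.33 1.553
vertex 1.992 0.06 2.137
vertex 2.884 0.198 0.849
endloop
endfacet
facet normal 0.211 -0.587 0.782
outer loop
vertex 3.074 -0.33 1.553
vertex 3.958 0.992 2.307
vertex 1.992 0.06 2.137
endloop
endfacet
facet normal 0.502 0.751 0.428
outer loop
vertex 2.876 1.382 2.891
vertex 3.958 0.992 2.307
vertex 2.686 1.91 2.187
endloop
endfacet
facet normal -0.211 0.587 -0.782
outer loop
vertex 3.768 1.52 1.603
vertex 2.884 0.198 0.849
vertex 2.686 1.91 2.187
endloop
endfacet
facet normal 0.502 0.751 0.428
outer loop
vertex 2.686 1.91 2.187
vertex 3.958 0.992 2.307
vertex 3.768 1.52 1.603
endloop
endfacet
facet normal 0.839 -0.302 -0.453
outer loop
vertex 3.768 1.52 1.603
vertex 3.074 -0.33 1.553
vertex 2.884 0.198 0.849
endloop
endfacet
facet normal 0.839 -0.302 -0.453
outer loop
vertex 3.958 0.992 2.307
vertex 3.074 -0.33 1.553
vertex 3.768 1.52 1.603
endloop
endfacet
facet normal 0.532 -0.638 -0.556
outer loop
vertex 1.889 -2.369 -3.129
vertex 1.473 -2.865 -2.958
vertex 1.431 -2.446 -3.479
endloop
endfacet
facet normal 0.310 0.759 -0.573
outer loop
vertex 1.889 -2.369 -3.129
vertex 1.431 -2.446 -3.479
vertex 0.743 -0.998 -1.933
endloop
endfacet
facet normal 0.310 0.759 -0.573
outer loop
vertex 0.743 -0.998 -1.933
vertex 1.431 -2.446 -3.479
vertex 0.285 -1.075 -2.283
endloop
endfacet
facet normal -0.533 0.637 0.557
outer loop
vertex 0.743 -0.998 -1.933
vertex 0.285 -1.075 -2.283
vertex 0.327 -1.495 -1.762
endloop
endfacet
facet normal 0.533 -0.638 -0.556
outer loop
vertex 1.431 -2.446 -3.479
vertex 1.473 -2.865 -2.958
vertex 1.005 -2.839 -3.436
endloop
endfacet
facet normal -0.423 0.368 -0.828
outer loop
vertex 1.431 -2.446 -3.479
vertex 1.005 -2.839 -3.436
vertex 0.285 -1.075 -2.283
endloop
endfacet
facet normal -0.423 0.369 -0.828
outer loop
vertex 0.285 -1.075 -2.283
vertex 1.005 -2.839 -3.436
vertex -0.141 -1.469 -2.241
endloop
endfacet
facet normal -0.534 0.637 0.556
outer loop
vertex 0.285 -1.075 -2.283
vertex -0.141 -1.469 -2.241
vertex 0.327 -1.495 -1.762
endloop
endfacet
facet normal 0.533 -0.637 -0.557
outer loop
vertex 1.005 -2.839 -3.436
vertex 1.473 -2.865 -2.958
vertex 0.931 -3.252 -3.034
endloop
endfacet
facet normal -0.836 -0.298 -0.460
outer loop
vertex 1.005 -2.839 -3.436
vertex 0.931 -3.252 -3.034
vertex -0.141 -1.469 -2.241
endloop
endfacet
facet normal -0.837 -0.299 -0.459
outer loop
vertex -0.141 -1.469 -2.241
vertex 0.931 -3.252 -3.034
vertex -0.215 -1.881 -1.838
endloop
endfacet
facet normal -0.533 0.639 0.555
outer loop
vertex -0.141 -1.469 -2.241
vertex -0.215 -1.881 -1.838
vertex 0.327 -1.495 -1.762
endloop
endfacet
facet normal 0.533 -0.637 -0.557
outer loop
vertex 0.931 -3.252 -3.034
vertex 1.473 -2.865 -2.958
vertex 1.266 -3.374 -2.574
endloop
endfacet
facet normal -0.621 -0.741 0.255
outer loop
vertex 0.931 -3.252 -3.034
vertex 1.266 -3.374 -2.574
vertex -0.215 -1.881 -1.838
endloop
endfacet
facet normal -0.621 -0.741 0.254
outer loop
vertex -0.215 -1.881 -1.838
vertex 1.266 -3.374 -2.574
vertex 0.119 -2.003 -1.378
endloop
endfacet
facet normal -0.533 0.638 0.556
outer loop
vertex -0.215 -1.881 -1.838
vertex 0.119 -2.003 -1.378
vertex 0.327 -1.495 -1.762
endloop
endfacet
facet normal 0.534 -0.637 -0.556
outer loop
vertex 1.266 -3.374 -2.574
vertex 1.473 -2.865 -2.958
vertex 1.756 -3.112 -2.403
endloop
endfacet
facet normal 0.063 -0.626 0.778
outer loop
vertex 1.266 -3.374 -2.574
vertex 1.756 -3.112 -2.403
vertex 0.119 -2.003 -1.378
endloop
endfacet
facet normal 0.062 -0.626 0.777
outer loop
vertex 0.119 -2.003 -1.378
vertex 1.756 -3.112 -2.403
vertex 0.61 -1.742 -1.207
endloop
endfacet
facet normal -0.533 0.638 0.556
outer loop
vertex 0.119 -2.003 -1.378
vertex 0.61 -1.742 -1.207
vertex 0.327 -1.495 -1.762
endloop
endfacet
facet normal 0.533 -0.638 -0.556
outer loop
vertex 1.756 -3.112 -2.403
vertex 1.473 -2.865 -2.958
vertex 2.034 -2.665 -2.65
endloop
endfacet
facet normal 0.698 -0.040 0.715
outer loop
vertex 1.756 -3.112 -2.403
vertex 2.034 -2.665 -2.65
vertex 0.61 -1.742 -1.207
endloop
endfacet
facet normal 0.699 -0.038 0.714
outer loop
vertex 0.61 -1.742 -1.207
vertex 2.034 -2.665 -2.65
vertex 0.887 -1.294 -1.454
endloop
endfacet
facet normal -0.534 0.637 0.556
outer loop
vertex 0.61 -1.742 -1.207
vertex 0.887 -1.294 -1.454
vertex 0.327 -1.495 -1.762
endloop
endfacet
facet normal 0.533 -0.638 -0.556
outer loop
vertex 2.034 -2.665 -2.65
vertex 1.473 -2.865 -2.958
vertex 1.889 -2.369 -3.129
endloop
endfacet
facet normal 0.808 0.578 0.113
outer loop
vertex 2.034 -2.665 -2.65
vertex 1.889 -2.369 -3.129
vertex 0.887 -1.294 -1.454
endloop
endfacet
facet normal 0.809 0.577 0.113
outer loop
vertex 0.887 -1.294 -1.454
vertex 1.889 -2.369 -3.129
vertex 0.743 -0.998 -1.933
endloop
endfacet
facet normal -0.534 0.638 0.555
outer loop
vertex 0.887 -1.294 -1.454
vertex 0.743 -0.998 -1.933
vertex 0.327 -1.495 -1.762
endloop
endfacet

endsolid
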